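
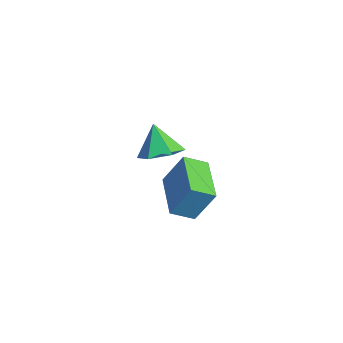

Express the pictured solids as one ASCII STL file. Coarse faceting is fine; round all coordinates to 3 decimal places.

solid 
facet normal 0.494 0.039 -0.869
outer loop
vertex -1.118 -1.999 2.155
vertex -1.897 -2.143 1.706
vertex -1.631 -1.294 1.895
endloop
endfacet
facet normal 0.333 0.530 0.780
outer loop
vertex -1.118 -1.999 2.155
vertex -1.631 -1.294 1.895
vertex -2.583 -2.197 2.914
endloop
endfacet
facet normal 0.494 0.039 -0.869
outer loop
vertex -1.631 -1.294 1.895
vertex -1.897 -2.143 1.706
vertex -2.409 -1.438 1.446
endloop
endfacet
facet normal -0.380 0.839 0.389
outer loop
vertex -1.631 -1.294 1.895
vertex -2.409 -1.438 1.446
vertex -2.583 -2.197 2.914
endloop
endfacet
facet normal 0.494 0.039 -0.869
outer loop
vertex -2.409 -1.438 1.446
vertex -1.897 -2.143 1.706
vertex -2.675 -2.287 1.257
endloop
endfacet
facet normal -0.956 0.291 0.037
outer loop
vertex -2.409 -1.438 1.446
vertex -2.675 -2.287 1.257
vertex -2.583 -2.197 2.914
endloop
endfacet
facet normal 0.494 0.039 -0.869
outer loop
vertex -2.675 -2.287 1.257
vertex -1.897 -2.143 1.706
vertex -2.162 -2.993 1.517
endloop
endfacet
facet normal -0.820 -0.568 0.076
outer loop
vertex -2.675 -2.287 1.257
vertex -2.162 -2.993 1.517
vertex -2.583 -2.197 2.914
endloop
endfacet
facet normal 0.494 0.039 -0.869
outer loop
vertex -2.162 -2.993 1.517
vertex -1.897 -2.143 1.706
vertex -1.384 -2.849 1.966
endloop
endfacet
facet normal -0.107 -0.877 0.468
outer loop
vertex -2.162 -2.993 1.517
vertex -1.384 -2.849 1.966
vertex -2.583 -2.197 2.914
endloop
endfacet
facet normal 0.494 0.039 -0.869
outer loop
vertex -1.384 -2.849 1.966
vertex -1.897 -2.143 1.706
vertex -1.118 -1.999 2.155
endloop
endfacet
facet normal 0.469 -0.329 0.820
outer loop
vertex -1.384 -2.849 1.966
vertex -1.118 -1.999 2.155
vertex -2.583 -2.197 2.914
endloop
endfacet
facet normal -0.961 0.228 0.155
outer loop
vertex -4.85 -0.127 -1.107
vertex -4.7 0.855 -1.624
vertex -5.257 -0.842 -2.583
endloop
endfacet
facet normal -0.134 -0.877 0.462
outer loop
vertex -3.18 -1.335 -2.916
vertex -4.85 -0.127 -1.107
vertex -5.257 -0.842 -2.583
endloop
endfacet
facet normal -0.961 0.228 0.155
outer loop
vertex -5.257 -0.842 -2.583
vertex -4.7 0.855 -1.624
vertex -5.107 0.14 -3.1
endloop
endfacet
facet normal -0.240 -0.423 -0.874
outer loop
vertex -5.107 0.14 -3.1
vertex -3.18 -1.335 -2.916
vertex -5.257 -0.842 -2.583
endloop
endfacet
facet normal 0.240 0.423 0.874
outer loop
vertex -4.85 -0.127 -1.107
vertex -2.623 0.362 -1.957
vertex -4.7 0.855 -1.624
endloop
endfacet
facet normal -0.134 -0.877 0.462
outer loop
vertex -2.773 -0.62 -1.44
vertex -4.85 -0.127 -1.107
vertex -3.18 -1.335 -2.916
endloop
endfacet
facet normal 0.240 0.423 0.874
outer loop
vertex -2.773 -0.62 -1.44
vertex -2.623 0.362 -1.957
vertex -4.85 -0.127 -1.107
endloop
endfacet
facet normal 0.134 0.877 -0.462
outer loop
vertex -4.7 0.855 -1.624
vertex -2.623 0.362 -1.957
vertex -5.107 0.14 -3.1
endloop
endfacet
facet normal -0.240 -0.423 -0.874
outer loop
vertex -3.03 -0.353 -3.433
vertex -3.18 -1.335 -2.916
vertex -5.107 0.14 -3.1
endloop
endfacet
facet normal 0.134 0.877 -0.462
outer loop
vertex -5.107 0.14 -3.1
vertex -2.623 0.362 -1.957
vertex -3.03 -0.353 -3.433
endloop
endfacet
facet normal 0.961 -0.228 -0.155
outer loop
vertex -3.03 -0.353 -3.433
vertex -2.773 -0.62 -1.44
vertex -3.18 -1.335 -2.916
endloop
endfacet
facet normal 0.961 -0.228 -0.155
outer loop
vertex -2.623 0.362 -1.957
vertex -2.773 -0.62 -1.44
vertex -3.03 -0.353 -3.433
endloop
endfacet

endsolid


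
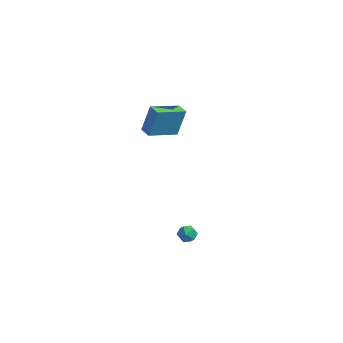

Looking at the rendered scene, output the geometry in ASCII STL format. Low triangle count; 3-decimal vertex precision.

solid 
facet normal 0.226 -0.237 0.945
outer loop
vertex 3.483 -3.855 0.825
vertex 2.869 -4.006 0.934
vertex 3.277 -4.454 0.724
endloop
endfacet
facet normal 0.782 -0.355 0.513
outer loop
vertex 3.483 -3.855 0.825
vertex 3.277 -4.454 0.724
vertex 3.677 -4.177 0.306
endloop
endfacet
facet normal 0.946 0.261 0.192
outer loop
vertex 3.483 -3.855 0.825
vertex 3.677 -4.177 0.306
vertex 3.516 -3.558 0.258
endloop
endfacet
facet normal 0.491 0.760 0.427
outer loop
vertex 3.483 -3.855 0.825
vertex 3.516 -3.558 0.258
vertex 3.016 -3.453 0.646
endloop
endfacet
facet normal 0.047 0.452 0.891
outer loop
vertex 3.483 -3.855 0.825
vertex 3.016 -3.453 0.646
vertex 2.869 -4.006 0.934
endloop
endfacet
facet normal 0.576 -0.817 0.010
outer loop
vertex 3.677 -4.177 0.306
vertex 3.277 -4.454 0.724
vertex 3.184 -4.527 0.094
endloop
endfacet
facet normal -0.323 -0.627 0.709
outer loop
vertex 3.277 -4.454 0.724
vertex 2.869 -4.006 0.934
vertex 2.684 -4.422 0.482
endloop
endfacet
facet normal -0.613 0.487 0.622
outer loop
vertex 2.869 -4.006 0.934
vertex 3.016 -3.453 0.646
vertex 2.523 -3.803 0.434
endloop
endfacet
facet normal 0.106 0.986 -0.130
outer loop
vertex 3.016 -3.453 0.646
vertex 3.516 -3.558 0.258
vertex 2.923 -3.526 0.016
endloop
endfacet
facet normal 0.842 0.179 -0.510
outer loop
vertex 3.516 -3.558 0.258
vertex 3.677 -4.177 0.306
vertex 3.331 -3.974 -0.194
endloop
endfacet
facet normal -0.491 -0.760 -0.427
outer loop
vertex 2.717 -4.125 -0.085
vertex 3.184 -4.527 0.094
vertex 2.684 -4.422 0.482
endloop
endfacet
facet normal -0.946 -0.261 -0.192
outer loop
vertex 2.717 -4.125 -0.085
vertex 2.684 -4.422 0.482
vertex 2.523 -3.803 0.434
endloop
endfacet
facet normal -0.782 0.355 -0.513
outer loop
vertex 2.717 -4.125 -0.085
vertex 2.523 -3.803 0.434
vertex 2.923 -3.526 0.016
endloop
endfacet
facet normal -0.226 0.237 -0.945
outer loop
vertex 2.717 -4.125 -0.085
vertex 2.923 -3.526 0.016
vertex 3.331 -3.974 -0.194
endloop
endfacet
facet normal -0.047 -0.452 -0.891
outer loop
vertex 2.717 -4.125 -0.085
vertex 3.331 -3.974 -0.194
vertex 3.184 -4.527 0.094
endloop
endfacet
facet normal -0.106 -0.986 0.130
outer loop
vertex 2.684 -4.422 0.482
vertex 3.184 -4.527 0.094
vertex 3.277 -4.454 0.724
endloop
endfacet
facet normal -0.842 -0.179 0.510
outer loop
vertex 2.523 -3.803 0.434
vertex 2.684 -4.422 0.482
vertex 2.869 -4.006 0.934
endloop
endfacet
facet normal -0.576 0.817 -0.010
outer loop
vertex 2.923 -3.526 0.016
vertex 2.523 -3.803 0.434
vertex 3.016 -3.453 0.646
endloop
endfacet
facet normal 0.323 0.627 -0.709
outer loop
vertex 3.331 -3.974 -0.194
vertex 2.923 -3.526 0.016
vertex 3.516 -3.558 0.258
endloop
endfacet
facet normal 0.613 -0.487 -0.622
outer loop
vertex 3.184 -4.527 0.094
vertex 3.331 -3.974 -0.194
vertex 3.677 -4.177 0.306
endloop
endfacet
facet normal -0.889 0.456 -0.021
outer loop
vertex -4.019 3.354 3.453
vertex -3.101 5.111 2.761
vertex -4.277 2.767 1.622
endloop
endfacet
facet normal -0.436 -0.837 0.330
outer loop
vertex -3.539 2.389 1.639
vertex -4.019 3.354 3.453
vertex -4.277 2.767 1.622
endloop
endfacet
facet normal -0.890 0.456 -0.021
outer loop
vertex -4.277 2.767 1.622
vertex -3.101 5.111 2.761
vertex -3.359 4.525 0.93
endloop
endfacet
facet normal -0.133 -0.302 -0.944
outer loop
vertex -3.359 4.525 0.93
vertex -3.539 2.389 1.639
vertex -4.277 2.767 1.622
endloop
endfacet
facet normal 0.133 0.302 0.944
outer loop
vertex -4.019 3.354 3.453
vertex -2.363 4.733 2.778
vertex -3.101 5.111 2.761
endloop
endfacet
facet normal -0.437 -0.837 0.329
outer loop
vertex -3.281 2.975 3.47
vertex -4.019 3.354 3.453
vertex -3.539 2.389 1.639
endloop
endfacet
facet normal 0.133 0.302 0.944
outer loop
vertex -3.281 2.975 3.47
vertex -2.363 4.733 2.778
vertex -4.019 3.354 3.453
endloop
endfacet
facet normal 0.436 0.837 -0.329
outer loop
vertex -3.101 5.111 2.761
vertex -2.363 4.733 2.778
vertex -3.359 4.525 0.93
endloop
endfacet
facet normal -0.133 -0.302 -0.944
outer loop
vertex -2.621 4.146 0.947
vertex -3.539 2.389 1.639
vertex -3.359 4.525 0.93
endloop
endfacet
facet normal 0.437 0.837 -0.330
outer loop
vertex -3.359 4.525 0.93
vertex -2.363 4.733 2.778
vertex -2.621 4.146 0.947
endloop
endfacet
facet normal 0.889 -0.457 0.021
outer loop
vertex -2.621 4.146 0.947
vertex -3.281 2.975 3.47
vertex -3.539 2.389 1.639
endloop
endfacet
facet normal 0.890 -0.456 0.021
outer loop
vertex -2.363 4.733 2.778
vertex -3.281 2.975 3.47
vertex -2.621 4.146 0.947
endloop
endfacet

endsolid


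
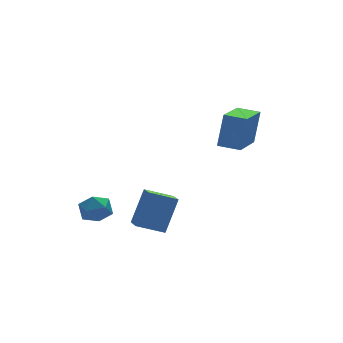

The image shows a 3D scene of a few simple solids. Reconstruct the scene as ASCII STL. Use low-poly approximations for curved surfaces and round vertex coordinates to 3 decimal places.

solid 
facet normal -0.847 0.398 0.353
outer loop
vertex -1.164 0.411 -0.43
vertex -0.88 1.35 -0.806
vertex -1.942 0.059 -1.9
endloop
endfacet
facet normal -0.271 -0.894 0.357
outer loop
vertex -0.9 -0.43 -2.334
vertex -1.164 0.411 -0.43
vertex -1.942 0.059 -1.9
endloop
endfacet
facet normal -0.847 0.397 0.353
outer loop
vertex -1.942 0.059 -1.9
vertex -0.88 1.35 -0.806
vertex -1.658 0.998 -2.275
endloop
endfacet
facet normal -0.457 -0.207 -0.865
outer loop
vertex -1.658 0.998 -2.275
vertex -0.9 -0.43 -2.334
vertex -1.942 0.059 -1.9
endloop
endfacet
facet normal 0.458 0.208 0.865
outer loop
vertex -1.164 0.411 -0.43
vertex 0.162 0.861 -1.24
vertex -0.88 1.35 -0.806
endloop
endfacet
facet normal -0.270 -0.894 0.357
outer loop
vertex -0.122 -0.078 -0.865
vertex -1.164 0.411 -0.43
vertex -0.9 -0.43 -2.334
endloop
endfacet
facet normal 0.458 0.207 0.865
outer loop
vertex -0.122 -0.078 -0.865
vertex 0.162 0.861 -1.24
vertex -1.164 0.411 -0.43
endloop
endfacet
facet normal 0.271 0.894 -0.357
outer loop
vertex -0.88 1.35 -0.806
vertex 0.162 0.861 -1.24
vertex -1.658 0.998 -2.275
endloop
endfacet
facet normal -0.458 -0.208 -0.864
outer loop
vertex -0.616 0.509 -2.71
vertex -0.9 -0.43 -2.334
vertex -1.658 0.998 -2.275
endloop
endfacet
facet normal 0.270 0.894 -0.357
outer loop
vertex -1.658 0.998 -2.275
vertex 0.162 0.861 -1.24
vertex -0.616 0.509 -2.71
endloop
endfacet
facet normal 0.847 -0.398 -0.353
outer loop
vertex -0.616 0.509 -2.71
vertex -0.122 -0.078 -0.865
vertex -0.9 -0.43 -2.334
endloop
endfacet
facet normal 0.847 -0.397 -0.353
outer loop
vertex 0.162 0.861 -1.24
vertex -0.122 -0.078 -0.865
vertex -0.616 0.509 -2.71
endloop
endfacet
facet normal -0.705 -0.655 0.273
outer loop
vertex 2.207 -1.289 3.571
vertex 1.577 -0.581 3.642
vertex 1.813 -1.488 2.075
endloop
endfacet
facet normal 0.662 -0.745 -0.075
outer loop
vertex 3.203 -0.199 1.538
vertex 2.207 -1.289 3.571
vertex 1.813 -1.488 2.075
endloop
endfacet
facet normal -0.706 -0.654 0.272
outer loop
vertex 1.813 -1.488 2.075
vertex 1.577 -0.581 3.642
vertex 1.184 -0.78 2.146
endloop
endfacet
facet normal -0.252 -0.128 -0.959
outer loop
vertex 1.184 -0.78 2.146
vertex 3.203 -0.199 1.538
vertex 1.813 -1.488 2.075
endloop
endfacet
facet normal 0.252 0.128 0.959
outer loop
vertex 2.207 -1.289 3.571
vertex 2.967 0.708 3.105
vertex 1.577 -0.581 3.642
endloop
endfacet
facet normal 0.663 -0.745 -0.075
outer loop
vertex 3.596 0.0 3.034
vertex 2.207 -1.289 3.571
vertex 3.203 -0.199 1.538
endloop
endfacet
facet normal 0.252 0.128 0.959
outer loop
vertex 3.596 0.0 3.034
vertex 2.967 0.708 3.105
vertex 2.207 -1.289 3.571
endloop
endfacet
facet normal -0.662 0.745 0.075
outer loop
vertex 1.577 -0.581 3.642
vertex 2.967 0.708 3.105
vertex 1.184 -0.78 2.146
endloop
endfacet
facet normal -0.252 -0.128 -0.959
outer loop
vertex 2.573 0.509 1.609
vertex 3.203 -0.199 1.538
vertex 1.184 -0.78 2.146
endloop
endfacet
facet normal -0.662 0.745 0.075
outer loop
vertex 1.184 -0.78 2.146
vertex 2.967 0.708 3.105
vertex 2.573 0.509 1.609
endloop
endfacet
facet normal 0.705 0.655 -0.272
outer loop
vertex 2.573 0.509 1.609
vertex 3.596 0.0 3.034
vertex 3.203 -0.199 1.538
endloop
endfacet
facet normal 0.705 0.654 -0.273
outer loop
vertex 2.967 0.708 3.105
vertex 3.596 0.0 3.034
vertex 2.573 0.509 1.609
endloop
endfacet
facet normal -0.289 0.622 0.728
outer loop
vertex -2.951 3.029 -1.935
vertex -2.498 2.659 -1.439
vertex -2.224 3.254 -1.839
endloop
endfacet
facet normal -0.306 0.948 0.094
outer loop
vertex -2.951 3.029 -1.935
vertex -2.224 3.254 -1.839
vertex -2.527 3.226 -2.543
endloop
endfacet
facet normal -0.745 0.579 -0.332
outer loop
vertex -2.951 3.029 -1.935
vertex -2.527 3.226 -2.543
vertex -2.988 2.613 -2.579
endloop
endfacet
facet normal -0.999 0.027 0.040
outer loop
vertex -2.951 3.029 -1.935
vertex -2.988 2.613 -2.579
vertex -2.97 2.263 -1.897
endloop
endfacet
facet normal -0.718 0.052 0.694
outer loop
vertex -2.951 3.029 -1.935
vertex -2.97 2.263 -1.897
vertex -2.498 2.659 -1.439
endloop
endfacet
facet normal 0.350 0.918 -0.187
outer loop
vertex -2.527 3.226 -2.543
vertex -2.224 3.254 -1.839
vertex -1.81 2.977 -2.423
endloop
endfacet
facet normal 0.377 0.391 0.840
outer loop
vertex -2.224 3.254 -1.839
vertex -2.498 2.659 -1.439
vertex -1.792 2.627 -1.741
endloop
endfacet
facet normal -0.316 -0.532 0.786
outer loop
vertex -2.498 2.659 -1.439
vertex -2.97 2.263 -1.897
vertex -2.253 2.014 -1.777
endloop
endfacet
facet normal -0.771 -0.574 -0.274
outer loop
vertex -2.97 2.263 -1.897
vertex -2.988 2.613 -2.579
vertex -2.556 1.986 -2.481
endloop
endfacet
facet normal -0.360 0.322 -0.876
outer loop
vertex -2.988 2.613 -2.579
vertex -2.527 3.226 -2.543
vertex -2.282 2.581 -2.881
endloop
endfacet
facet normal 0.999 -0.027 -0.040
outer loop
vertex -1.829 2.211 -2.385
vertex -1.81 2.977 -2.423
vertex -1.792 2.627 -1.741
endloop
endfacet
facet normal 0.745 -0.579 0.332
outer loop
vertex -1.829 2.211 -2.385
vertex -1.792 2.627 -1.741
vertex -2.253 2.014 -1.777
endloop
endfacet
facet normal 0.306 -0.948 -0.094
outer loop
vertex -1.829 2.211 -2.385
vertex -2.253 2.014 -1.777
vertex -2.556 1.986 -2.481
endloop
endfacet
facet normal 0.289 -0.622 -0.728
outer loop
vertex -1.829 2.211 -2.385
vertex -2.556 1.986 -2.481
vertex -2.282 2.581 -2.881
endloop
endfacet
facet normal 0.718 -0.052 -0.694
outer loop
vertex -1.829 2.211 -2.385
vertex -2.282 2.581 -2.881
vertex -1.81 2.977 -2.423
endloop
endfacet
facet normal 0.771 0.574 0.274
outer loop
vertex -1.792 2.627 -1.741
vertex -1.81 2.977 -2.423
vertex -2.224 3.254 -1.839
endloop
endfacet
facet normal 0.360 -0.322 0.876
outer loop
vertex -2.253 2.014 -1.777
vertex -1.792 2.627 -1.741
vertex -2.498 2.659 -1.439
endloop
endfacet
facet normal -0.350 -0.918 0.187
outer loop
vertex -2.556 1.986 -2.481
vertex -2.253 2.014 -1.777
vertex -2.97 2.263 -1.897
endloop
endfacet
facet normal -0.377 -0.391 -0.840
outer loop
vertex -2.282 2.581 -2.881
vertex -2.556 1.986 -2.481
vertex -2.988 2.613 -2.579
endloop
endfacet
facet normal 0.316 0.532 -0.786
outer loop
vertex -1.81 2.977 -2.423
vertex -2.282 2.581 -2.881
vertex -2.527 3.226 -2.543
endloop
endfacet

endsolid


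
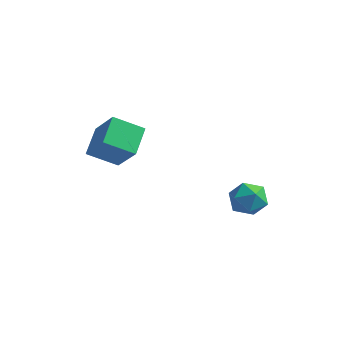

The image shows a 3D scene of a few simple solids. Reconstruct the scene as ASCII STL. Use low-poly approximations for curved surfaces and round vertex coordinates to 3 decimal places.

solid 
facet normal 0.148 0.984 0.101
outer loop
vertex 1.585 3.114 -0.432
vertex 0.965 3.159 0.035
vertex 1.67 3.022 0.336
endloop
endfacet
facet normal 0.765 0.644 -0.008
outer loop
vertex 1.585 3.114 -0.432
vertex 1.67 3.022 0.336
vertex 2.055 2.559 -0.156
endloop
endfacet
facet normal 0.719 0.296 -0.628
outer loop
vertex 1.585 3.114 -0.432
vertex 2.055 2.559 -0.156
vertex 1.589 2.409 -0.76
endloop
endfacet
facet normal 0.073 0.421 -0.904
outer loop
vertex 1.585 3.114 -0.432
vertex 1.589 2.409 -0.76
vertex 0.915 2.78 -0.642
endloop
endfacet
facet normal -0.280 0.846 -0.453
outer loop
vertex 1.585 3.114 -0.432
vertex 0.915 2.78 -0.642
vertex 0.965 3.159 0.035
endloop
endfacet
facet normal 0.845 0.159 0.511
outer loop
vertex 2.055 2.559 -0.156
vertex 1.67 3.022 0.336
vertex 1.725 2.26 0.482
endloop
endfacet
facet normal -0.155 0.710 0.687
outer loop
vertex 1.67 3.022 0.336
vertex 0.965 3.159 0.035
vertex 1.051 2.631 0.6
endloop
endfacet
facet normal -0.848 0.487 -0.210
outer loop
vertex 0.965 3.159 0.035
vertex 0.915 2.78 -0.642
vertex 0.585 2.481 -0.004
endloop
endfacet
facet normal -0.275 -0.200 -0.940
outer loop
vertex 0.915 2.78 -0.642
vertex 1.589 2.409 -0.76
vertex 0.97 2.018 -0.496
endloop
endfacet
facet normal 0.770 -0.403 -0.494
outer loop
vertex 1.589 2.409 -0.76
vertex 2.055 2.559 -0.156
vertex 1.675 1.881 -0.195
endloop
endfacet
facet normal -0.073 -0.421 0.904
outer loop
vertex 1.055 1.926 0.272
vertex 1.725 2.26 0.482
vertex 1.051 2.631 0.6
endloop
endfacet
facet normal -0.719 -0.296 0.628
outer loop
vertex 1.055 1.926 0.272
vertex 1.051 2.631 0.6
vertex 0.585 2.481 -0.004
endloop
endfacet
facet normal -0.765 -0.644 0.008
outer loop
vertex 1.055 1.926 0.272
vertex 0.585 2.481 -0.004
vertex 0.97 2.018 -0.496
endloop
endfacet
facet normal -0.148 -0.984 -0.101
outer loop
vertex 1.055 1.926 0.272
vertex 0.97 2.018 -0.496
vertex 1.675 1.881 -0.195
endloop
endfacet
facet normal 0.280 -0.846 0.453
outer loop
vertex 1.055 1.926 0.272
vertex 1.675 1.881 -0.195
vertex 1.725 2.26 0.482
endloop
endfacet
facet normal 0.275 0.200 0.940
outer loop
vertex 1.051 2.631 0.6
vertex 1.725 2.26 0.482
vertex 1.67 3.022 0.336
endloop
endfacet
facet normal -0.770 0.403 0.494
outer loop
vertex 0.585 2.481 -0.004
vertex 1.051 2.631 0.6
vertex 0.965 3.159 0.035
endloop
endfacet
facet normal -0.845 -0.159 -0.511
outer loop
vertex 0.97 2.018 -0.496
vertex 0.585 2.481 -0.004
vertex 0.915 2.78 -0.642
endloop
endfacet
facet normal 0.155 -0.710 -0.687
outer loop
vertex 1.675 1.881 -0.195
vertex 0.97 2.018 -0.496
vertex 1.589 2.409 -0.76
endloop
endfacet
facet normal 0.848 -0.487 0.210
outer loop
vertex 1.725 2.26 0.482
vertex 1.675 1.881 -0.195
vertex 2.055 2.559 -0.156
endloop
endfacet
facet normal -0.786 -0.397 0.474
outer loop
vertex -2.785 0.296 4.286
vertex -3.72 0.734 3.104
vertex -2.582 -0.771 3.729
endloop
endfacet
facet normal 0.596 -0.280 0.753
outer loop
vertex -1.6 -0.274 3.136
vertex -2.785 0.296 4.286
vertex -2.582 -0.771 3.729
endloop
endfacet
facet normal -0.786 -0.397 0.474
outer loop
vertex -2.582 -0.771 3.729
vertex -3.72 0.734 3.104
vertex -3.517 -0.332 2.547
endloop
endfacet
facet normal 0.167 -0.874 -0.456
outer loop
vertex -3.517 -0.332 2.547
vertex -1.6 -0.274 3.136
vertex -2.582 -0.771 3.729
endloop
endfacet
facet normal -0.167 0.874 0.456
outer loop
vertex -2.785 0.296 4.286
vertex -2.738 1.231 2.511
vertex -3.72 0.734 3.104
endloop
endfacet
facet normal 0.596 -0.280 0.753
outer loop
vertex -1.803 0.792 3.693
vertex -2.785 0.296 4.286
vertex -1.6 -0.274 3.136
endloop
endfacet
facet normal -0.166 0.874 0.456
outer loop
vertex -1.803 0.792 3.693
vertex -2.738 1.231 2.511
vertex -2.785 0.296 4.286
endloop
endfacet
facet normal -0.596 0.280 -0.753
outer loop
vertex -3.72 0.734 3.104
vertex -2.738 1.231 2.511
vertex -3.517 -0.332 2.547
endloop
endfacet
facet normal 0.166 -0.874 -0.456
outer loop
vertex -2.535 0.164 1.954
vertex -1.6 -0.274 3.136
vertex -3.517 -0.332 2.547
endloop
endfacet
facet normal -0.596 0.280 -0.753
outer loop
vertex -3.517 -0.332 2.547
vertex -2.738 1.231 2.511
vertex -2.535 0.164 1.954
endloop
endfacet
facet normal 0.786 0.397 -0.474
outer loop
vertex -2.535 0.164 1.954
vertex -1.803 0.792 3.693
vertex -1.6 -0.274 3.136
endloop
endfacet
facet normal 0.786 0.397 -0.474
outer loop
vertex -2.738 1.231 2.511
vertex -1.803 0.792 3.693
vertex -2.535 0.164 1.954
endloop
endfacet

endsolid


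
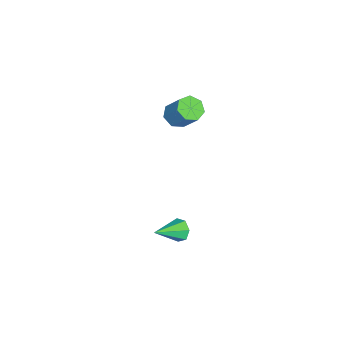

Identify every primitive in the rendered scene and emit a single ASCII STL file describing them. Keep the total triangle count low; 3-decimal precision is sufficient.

solid 
facet normal -0.711 0.543 -0.448
outer loop
vertex 2.71 3.221 -4.627
vertex 2.337 3.191 -4.071
vertex 2.795 3.649 -4.243
endloop
endfacet
facet normal 0.887 0.198 -0.417
outer loop
vertex 2.71 3.221 -4.627
vertex 2.795 3.649 -4.243
vertex 3.543 2.269 -3.309
endloop
endfacet
facet normal -0.710 0.541 -0.450
outer loop
vertex 2.795 3.649 -4.243
vertex 2.337 3.191 -4.071
vertex 2.534 3.733 -3.73
endloop
endfacet
facet normal 0.750 0.598 0.283
outer loop
vertex 2.795 3.649 -4.243
vertex 2.534 3.733 -3.73
vertex 3.543 2.269 -3.309
endloop
endfacet
facet normal -0.710 0.541 -0.450
outer loop
vertex 2.534 3.733 -3.73
vertex 2.337 3.191 -4.071
vertex 2.125 3.409 -3.474
endloop
endfacet
facet normal 0.227 0.411 0.883
outer loop
vertex 2.534 3.733 -3.73
vertex 2.125 3.409 -3.474
vertex 3.543 2.269 -3.309
endloop
endfacet
facet normal -0.709 0.542 -0.450
outer loop
vertex 2.125 3.409 -3.474
vertex 2.337 3.191 -4.071
vertex 1.875 2.921 -3.668
endloop
endfacet
facet normal -0.288 -0.223 0.931
outer loop
vertex 2.125 3.409 -3.474
vertex 1.875 2.921 -3.668
vertex 3.543 2.269 -3.309
endloop
endfacet
facet normal -0.709 0.543 -0.449
outer loop
vertex 1.875 2.921 -3.668
vertex 2.337 3.191 -4.071
vertex 1.973 2.637 -4.166
endloop
endfacet
facet normal -0.407 -0.826 0.391
outer loop
vertex 1.875 2.921 -3.668
vertex 1.973 2.637 -4.166
vertex 3.543 2.269 -3.309
endloop
endfacet
facet normal -0.711 0.544 -0.447
outer loop
vertex 1.973 2.637 -4.166
vertex 2.337 3.191 -4.071
vertex 2.344 2.771 -4.593
endloop
endfacet
facet normal -0.040 -0.943 -0.331
outer loop
vertex 1.973 2.637 -4.166
vertex 2.344 2.771 -4.593
vertex 3.543 2.269 -3.309
endloop
endfacet
facet normal -0.710 0.544 -0.447
outer loop
vertex 2.344 2.771 -4.593
vertex 2.337 3.191 -4.071
vertex 2.71 3.221 -4.627
endloop
endfacet
facet normal 0.535 -0.487 -0.690
outer loop
vertex 2.344 2.771 -4.593
vertex 2.71 3.221 -4.627
vertex 3.543 2.269 -3.309
endloop
endfacet
facet normal -0.328 -0.537 -0.777
outer loop
vertex -3.464 0.689 -1.116
vertex -3.986 1.245 -1.28
vertex -3.254 1.174 -1.54
endloop
endfacet
facet normal 0.892 -0.446 -0.069
outer loop
vertex -3.464 0.689 -1.116
vertex -3.254 1.174 -1.54
vertex -2.932 1.559 0.143
endloop
endfacet
facet normal 0.892 -0.447 -0.068
outer loop
vertex -2.932 1.559 0.143
vertex -3.254 1.174 -1.54
vertex -2.722 2.043 -0.28
endloop
endfacet
facet normal 0.329 0.537 0.777
outer loop
vertex -2.932 1.559 0.143
vertex -2.722 2.043 -0.28
vertex -3.454 2.115 -0.02
endloop
endfacet
facet normal -0.328 -0.536 -0.778
outer loop
vertex -3.254 1.174 -1.54
vertex -3.986 1.245 -1.28
vertex -3.595 1.712 -1.767
endloop
endfacet
facet normal 0.799 0.282 -0.532
outer loop
vertex -3.254 1.174 -1.54
vertex -3.595 1.712 -1.767
vertex -2.722 2.043 -0.28
endloop
endfacet
facet normal 0.799 0.281 -0.532
outer loop
vertex -2.722 2.043 -0.28
vertex -3.595 1.712 -1.767
vertex -3.063 2.582 -0.508
endloop
endfacet
facet normal 0.329 0.537 0.777
outer loop
vertex -2.722 2.043 -0.28
vertex -3.063 2.582 -0.508
vertex -3.454 2.115 -0.02
endloop
endfacet
facet normal -0.328 -0.537 -0.778
outer loop
vertex -3.595 1.712 -1.767
vertex -3.986 1.245 -1.28
vertex -4.231 1.899 -1.628
endloop
endfacet
facet normal 0.104 0.797 -0.595
outer loop
vertex -3.595 1.712 -1.767
vertex -4.231 1.899 -1.628
vertex -3.063 2.582 -0.508
endloop
endfacet
facet normal 0.103 0.798 -0.594
outer loop
vertex -3.063 2.582 -0.508
vertex -4.231 1.899 -1.628
vertex -3.699 2.768 -0.368
endloop
endfacet
facet normal 0.328 0.537 0.777
outer loop
vertex -3.063 2.582 -0.508
vertex -3.699 2.768 -0.368
vertex -3.454 2.115 -0.02
endloop
endfacet
facet normal -0.329 -0.537 -0.777
outer loop
vertex -4.231 1.899 -1.628
vertex -3.986 1.245 -1.28
vertex -4.682 1.594 -1.226
endloop
endfacet
facet normal -0.669 0.713 -0.209
outer loop
vertex -4.231 1.899 -1.628
vertex -4.682 1.594 -1.226
vertex -3.699 2.768 -0.368
endloop
endfacet
facet normal -0.669 0.713 -0.210
outer loop
vertex -3.699 2.768 -0.368
vertex -4.682 1.594 -1.226
vertex -4.15 2.463 0.033
endloop
endfacet
facet normal 0.328 0.537 0.777
outer loop
vertex -3.699 2.768 -0.368
vertex -4.15 2.463 0.033
vertex -3.454 2.115 -0.02
endloop
endfacet
facet normal -0.329 -0.536 -0.777
outer loop
vertex -4.682 1.594 -1.226
vertex -3.986 1.245 -1.28
vertex -4.609 1.026 -0.865
endloop
endfacet
facet normal -0.938 0.091 0.333
outer loop
vertex -4.682 1.594 -1.226
vertex -4.609 1.026 -0.865
vertex -4.15 2.463 0.033
endloop
endfacet
facet normal -0.938 0.091 0.333
outer loop
vertex -4.15 2.463 0.033
vertex -4.609 1.026 -0.865
vertex -4.077 1.895 0.394
endloop
endfacet
facet normal 0.327 0.536 0.778
outer loop
vertex -4.15 2.463 0.033
vertex -4.077 1.895 0.394
vertex -3.454 2.115 -0.02
endloop
endfacet
facet normal -0.329 -0.537 -0.777
outer loop
vertex -4.609 1.026 -0.865
vertex -3.986 1.245 -1.28
vertex -4.067 0.623 -0.816
endloop
endfacet
facet normal -0.501 -0.598 0.625
outer loop
vertex -4.609 1.026 -0.865
vertex -4.067 0.623 -0.816
vertex -4.077 1.895 0.394
endloop
endfacet
facet normal -0.501 -0.599 0.625
outer loop
vertex -4.077 1.895 0.394
vertex -4.067 0.623 -0.816
vertex -3.535 1.493 0.443
endloop
endfacet
facet normal 0.327 0.536 0.778
outer loop
vertex -4.077 1.895 0.394
vertex -3.535 1.493 0.443
vertex -3.454 2.115 -0.02
endloop
endfacet
facet normal -0.328 -0.537 -0.777
outer loop
vertex -4.067 0.623 -0.816
vertex -3.986 1.245 -1.28
vertex -3.464 0.689 -1.116
endloop
endfacet
facet normal 0.314 -0.838 0.446
outer loop
vertex -4.067 0.623 -0.816
vertex -3.464 0.689 -1.116
vertex -3.535 1.493 0.443
endloop
endfacet
facet normal 0.314 -0.838 0.446
outer loop
vertex -3.535 1.493 0.443
vertex -3.464 0.689 -1.116
vertex -2.932 1.559 0.143
endloop
endfacet
facet normal 0.328 0.536 0.778
outer loop
vertex -3.535 1.493 0.443
vertex -2.932 1.559 0.143
vertex -3.454 2.115 -0.02
endloop
endfacet

endsolid


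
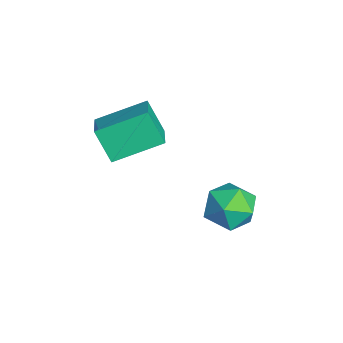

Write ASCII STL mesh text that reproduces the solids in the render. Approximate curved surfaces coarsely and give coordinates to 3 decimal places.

solid 
facet normal -0.980 -0.068 -0.188
outer loop
vertex -0.185 4.29 -4.224
vertex -0.181 3.205 -3.854
vertex -0.381 4.061 -3.119
endloop
endfacet
facet normal -0.798 0.602 -0.017
outer loop
vertex -0.185 4.29 -4.224
vertex -0.381 4.061 -3.119
vertex 0.29 4.943 -3.411
endloop
endfacet
facet normal -0.304 0.822 -0.482
outer loop
vertex -0.185 4.29 -4.224
vertex 0.29 4.943 -3.411
vertex 0.904 4.632 -4.328
endloop
endfacet
facet normal -0.180 0.289 -0.940
outer loop
vertex -0.185 4.29 -4.224
vertex 0.904 4.632 -4.328
vertex 0.613 3.558 -4.602
endloop
endfacet
facet normal -0.598 -0.261 -0.758
outer loop
vertex -0.185 4.29 -4.224
vertex 0.613 3.558 -4.602
vertex -0.181 3.205 -3.854
endloop
endfacet
facet normal -0.502 0.591 0.632
outer loop
vertex 0.29 4.943 -3.411
vertex -0.381 4.061 -3.119
vertex 0.587 4.262 -2.538
endloop
endfacet
facet normal -0.795 -0.491 0.356
outer loop
vertex -0.381 4.061 -3.119
vertex -0.181 3.205 -3.854
vertex 0.296 3.188 -2.812
endloop
endfacet
facet normal -0.177 -0.804 -0.567
outer loop
vertex -0.181 3.205 -3.854
vertex 0.613 3.558 -4.602
vertex 0.91 2.877 -3.729
endloop
endfacet
facet normal 0.500 0.084 -0.862
outer loop
vertex 0.613 3.558 -4.602
vertex 0.904 4.632 -4.328
vertex 1.581 3.759 -4.021
endloop
endfacet
facet normal 0.298 0.947 -0.121
outer loop
vertex 0.904 4.632 -4.328
vertex 0.29 4.943 -3.411
vertex 1.381 4.615 -3.286
endloop
endfacet
facet normal 0.180 -0.289 0.940
outer loop
vertex 1.385 3.53 -2.916
vertex 0.587 4.262 -2.538
vertex 0.296 3.188 -2.812
endloop
endfacet
facet normal 0.304 -0.822 0.482
outer loop
vertex 1.385 3.53 -2.916
vertex 0.296 3.188 -2.812
vertex 0.91 2.877 -3.729
endloop
endfacet
facet normal 0.798 -0.602 0.017
outer loop
vertex 1.385 3.53 -2.916
vertex 0.91 2.877 -3.729
vertex 1.581 3.759 -4.021
endloop
endfacet
facet normal 0.980 0.068 0.188
outer loop
vertex 1.385 3.53 -2.916
vertex 1.581 3.759 -4.021
vertex 1.381 4.615 -3.286
endloop
endfacet
facet normal 0.598 0.261 0.758
outer loop
vertex 1.385 3.53 -2.916
vertex 1.381 4.615 -3.286
vertex 0.587 4.262 -2.538
endloop
endfacet
facet normal -0.500 -0.084 0.862
outer loop
vertex 0.296 3.188 -2.812
vertex 0.587 4.262 -2.538
vertex -0.381 4.061 -3.119
endloop
endfacet
facet normal -0.298 -0.947 0.121
outer loop
vertex 0.91 2.877 -3.729
vertex 0.296 3.188 -2.812
vertex -0.181 3.205 -3.854
endloop
endfacet
facet normal 0.502 -0.591 -0.632
outer loop
vertex 1.581 3.759 -4.021
vertex 0.91 2.877 -3.729
vertex 0.613 3.558 -4.602
endloop
endfacet
facet normal 0.795 0.491 -0.356
outer loop
vertex 1.381 4.615 -3.286
vertex 1.581 3.759 -4.021
vertex 0.904 4.632 -4.328
endloop
endfacet
facet normal 0.177 0.804 0.567
outer loop
vertex 0.587 4.262 -2.538
vertex 1.381 4.615 -3.286
vertex 0.29 4.943 -3.411
endloop
endfacet
facet normal -0.407 -0.346 0.845
outer loop
vertex -0.466 1.054 1.516
vertex -1.798 1.222 0.943
vertex -0.385 -0.911 0.751
endloop
endfacet
facet normal 0.913 -0.115 0.392
outer loop
vertex 0.238 -0.382 -0.543
vertex -0.466 1.054 1.516
vertex -0.385 -0.911 0.751
endloop
endfacet
facet normal -0.408 -0.346 0.845
outer loop
vertex -0.385 -0.911 0.751
vertex -1.798 1.222 0.943
vertex -1.717 -0.743 0.177
endloop
endfacet
facet normal 0.039 -0.931 -0.362
outer loop
vertex -1.717 -0.743 0.177
vertex 0.238 -0.382 -0.543
vertex -0.385 -0.911 0.751
endloop
endfacet
facet normal -0.038 0.931 0.362
outer loop
vertex -0.466 1.054 1.516
vertex -1.175 1.751 -0.351
vertex -1.798 1.222 0.943
endloop
endfacet
facet normal 0.913 -0.115 0.392
outer loop
vertex 0.157 1.583 0.223
vertex -0.466 1.054 1.516
vertex 0.238 -0.382 -0.543
endloop
endfacet
facet normal -0.039 0.931 0.362
outer loop
vertex 0.157 1.583 0.223
vertex -1.175 1.751 -0.351
vertex -0.466 1.054 1.516
endloop
endfacet
facet normal -0.913 0.115 -0.392
outer loop
vertex -1.798 1.222 0.943
vertex -1.175 1.751 -0.351
vertex -1.717 -0.743 0.177
endloop
endfacet
facet normal 0.038 -0.931 -0.362
outer loop
vertex -1.094 -0.214 -1.116
vertex 0.238 -0.382 -0.543
vertex -1.717 -0.743 0.177
endloop
endfacet
facet normal -0.912 0.115 -0.393
outer loop
vertex -1.717 -0.743 0.177
vertex -1.175 1.751 -0.351
vertex -1.094 -0.214 -1.116
endloop
endfacet
facet normal 0.407 0.346 -0.845
outer loop
vertex -1.094 -0.214 -1.116
vertex 0.157 1.583 0.223
vertex 0.238 -0.382 -0.543
endloop
endfacet
facet normal 0.408 0.346 -0.845
outer loop
vertex -1.175 1.751 -0.351
vertex 0.157 1.583 0.223
vertex -1.094 -0.214 -1.116
endloop
endfacet

endsolid


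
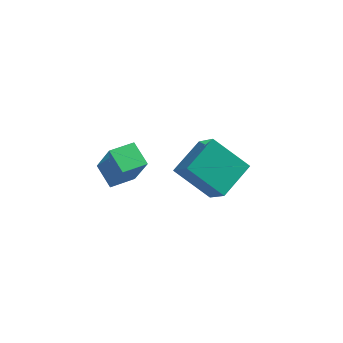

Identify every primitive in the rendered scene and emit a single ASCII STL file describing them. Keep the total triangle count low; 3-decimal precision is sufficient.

solid 
facet normal -0.784 0.246 0.570
outer loop
vertex -1.941 -0.914 -1.113
vertex -1.234 0.219 -0.631
vertex -2.472 -0.127 -2.182
endloop
endfacet
facet normal -0.498 -0.798 -0.340
outer loop
vertex -1.226 -0.519 -3.089
vertex -1.941 -0.914 -1.113
vertex -2.472 -0.127 -2.182
endloop
endfacet
facet normal -0.784 0.246 0.570
outer loop
vertex -2.472 -0.127 -2.182
vertex -1.234 0.219 -0.631
vertex -1.765 1.006 -1.7
endloop
endfacet
facet normal -0.371 0.550 -0.748
outer loop
vertex -1.765 1.006 -1.7
vertex -1.226 -0.519 -3.089
vertex -2.472 -0.127 -2.182
endloop
endfacet
facet normal 0.371 -0.550 0.748
outer loop
vertex -1.941 -0.914 -1.113
vertex 0.012 -0.173 -1.538
vertex -1.234 0.219 -0.631
endloop
endfacet
facet normal -0.498 -0.798 -0.340
outer loop
vertex -0.695 -1.306 -2.02
vertex -1.941 -0.914 -1.113
vertex -1.226 -0.519 -3.089
endloop
endfacet
facet normal 0.371 -0.550 0.748
outer loop
vertex -0.695 -1.306 -2.02
vertex 0.012 -0.173 -1.538
vertex -1.941 -0.914 -1.113
endloop
endfacet
facet normal 0.498 0.798 0.340
outer loop
vertex -1.234 0.219 -0.631
vertex 0.012 -0.173 -1.538
vertex -1.765 1.006 -1.7
endloop
endfacet
facet normal -0.371 0.550 -0.748
outer loop
vertex -0.519 0.614 -2.607
vertex -1.226 -0.519 -3.089
vertex -1.765 1.006 -1.7
endloop
endfacet
facet normal 0.498 0.798 0.340
outer loop
vertex -1.765 1.006 -1.7
vertex 0.012 -0.173 -1.538
vertex -0.519 0.614 -2.607
endloop
endfacet
facet normal 0.784 -0.246 -0.570
outer loop
vertex -0.519 0.614 -2.607
vertex -0.695 -1.306 -2.02
vertex -1.226 -0.519 -3.089
endloop
endfacet
facet normal 0.784 -0.246 -0.570
outer loop
vertex 0.012 -0.173 -1.538
vertex -0.695 -1.306 -2.02
vertex -0.519 0.614 -2.607
endloop
endfacet
facet normal -0.565 0.726 0.392
outer loop
vertex -4.001 -3.281 2.157
vertex -3.335 -2.702 2.045
vertex -4.442 -2.999 1.0
endloop
endfacet
facet normal -0.749 -0.651 0.127
outer loop
vertex -3.945 -3.638 0.655
vertex -4.001 -3.281 2.157
vertex -4.442 -2.999 1.0
endloop
endfacet
facet normal -0.565 0.726 0.392
outer loop
vertex -4.442 -2.999 1.0
vertex -3.335 -2.702 2.045
vertex -3.776 -2.42 0.888
endloop
endfacet
facet normal -0.347 0.222 -0.911
outer loop
vertex -3.776 -2.42 0.888
vertex -3.945 -3.638 0.655
vertex -4.442 -2.999 1.0
endloop
endfacet
facet normal 0.347 -0.222 0.911
outer loop
vertex -4.001 -3.281 2.157
vertex -2.838 -3.341 1.7
vertex -3.335 -2.702 2.045
endloop
endfacet
facet normal -0.749 -0.651 0.127
outer loop
vertex -3.504 -3.92 1.812
vertex -4.001 -3.281 2.157
vertex -3.945 -3.638 0.655
endloop
endfacet
facet normal 0.347 -0.222 0.911
outer loop
vertex -3.504 -3.92 1.812
vertex -2.838 -3.341 1.7
vertex -4.001 -3.281 2.157
endloop
endfacet
facet normal 0.749 0.651 -0.127
outer loop
vertex -3.335 -2.702 2.045
vertex -2.838 -3.341 1.7
vertex -3.776 -2.42 0.888
endloop
endfacet
facet normal -0.347 0.222 -0.911
outer loop
vertex -3.279 -3.059 0.543
vertex -3.945 -3.638 0.655
vertex -3.776 -2.42 0.888
endloop
endfacet
facet normal 0.749 0.651 -0.127
outer loop
vertex -3.776 -2.42 0.888
vertex -2.838 -3.341 1.7
vertex -3.279 -3.059 0.543
endloop
endfacet
facet normal 0.565 -0.726 -0.392
outer loop
vertex -3.279 -3.059 0.543
vertex -3.504 -3.92 1.812
vertex -3.945 -3.638 0.655
endloop
endfacet
facet normal 0.565 -0.726 -0.392
outer loop
vertex -2.838 -3.341 1.7
vertex -3.504 -3.92 1.812
vertex -3.279 -3.059 0.543
endloop
endfacet

endsolid


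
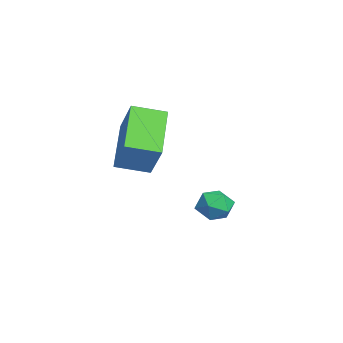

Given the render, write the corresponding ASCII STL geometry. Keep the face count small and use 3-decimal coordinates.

solid 
facet normal -0.792 0.154 0.591
outer loop
vertex 2.0 -4.073 3.505
vertex 2.009 -2.822 3.192
vertex 0.998 -4.381 2.244
endloop
endfacet
facet normal -0.007 -0.970 0.243
outer loop
vertex 2.731 -4.718 0.948
vertex 2.0 -4.073 3.505
vertex 0.998 -4.381 2.244
endloop
endfacet
facet normal -0.792 0.154 0.591
outer loop
vertex 0.998 -4.381 2.244
vertex 2.009 -2.822 3.192
vertex 1.007 -3.13 1.931
endloop
endfacet
facet normal -0.611 -0.188 -0.769
outer loop
vertex 1.007 -3.13 1.931
vertex 2.731 -4.718 0.948
vertex 0.998 -4.381 2.244
endloop
endfacet
facet normal 0.611 0.188 0.769
outer loop
vertex 2.0 -4.073 3.505
vertex 3.742 -3.159 1.896
vertex 2.009 -2.822 3.192
endloop
endfacet
facet normal -0.007 -0.970 0.243
outer loop
vertex 3.733 -4.41 2.209
vertex 2.0 -4.073 3.505
vertex 2.731 -4.718 0.948
endloop
endfacet
facet normal 0.611 0.188 0.769
outer loop
vertex 3.733 -4.41 2.209
vertex 3.742 -3.159 1.896
vertex 2.0 -4.073 3.505
endloop
endfacet
facet normal 0.007 0.970 -0.243
outer loop
vertex 2.009 -2.822 3.192
vertex 3.742 -3.159 1.896
vertex 1.007 -3.13 1.931
endloop
endfacet
facet normal -0.611 -0.188 -0.769
outer loop
vertex 2.74 -3.467 0.635
vertex 2.731 -4.718 0.948
vertex 1.007 -3.13 1.931
endloop
endfacet
facet normal 0.007 0.970 -0.243
outer loop
vertex 1.007 -3.13 1.931
vertex 3.742 -3.159 1.896
vertex 2.74 -3.467 0.635
endloop
endfacet
facet normal 0.792 -0.154 -0.591
outer loop
vertex 2.74 -3.467 0.635
vertex 3.733 -4.41 2.209
vertex 2.731 -4.718 0.948
endloop
endfacet
facet normal 0.792 -0.154 -0.591
outer loop
vertex 3.742 -3.159 1.896
vertex 3.733 -4.41 2.209
vertex 2.74 -3.467 0.635
endloop
endfacet
facet normal -0.143 0.699 0.701
outer loop
vertex 0.998 -0.391 -1.516
vertex 0.617 -0.9 -1.086
vertex 1.377 -0.824 -1.007
endloop
endfacet
facet normal 0.465 0.815 0.347
outer loop
vertex 0.998 -0.391 -1.516
vertex 1.377 -0.824 -1.007
vertex 1.676 -0.698 -1.703
endloop
endfacet
facet normal 0.307 0.887 -0.345
outer loop
vertex 0.998 -0.391 -1.516
vertex 1.676 -0.698 -1.703
vertex 1.101 -0.697 -2.212
endloop
endfacet
facet normal -0.399 0.816 -0.418
outer loop
vertex 0.998 -0.391 -1.516
vertex 1.101 -0.697 -2.212
vertex 0.446 -0.822 -1.83
endloop
endfacet
facet normal -0.677 0.700 0.229
outer loop
vertex 0.998 -0.391 -1.516
vertex 0.446 -0.822 -1.83
vertex 0.617 -0.9 -1.086
endloop
endfacet
facet normal 0.877 0.235 0.419
outer loop
vertex 1.676 -0.698 -1.703
vertex 1.377 -0.824 -1.007
vertex 1.714 -1.398 -1.39
endloop
endfacet
facet normal -0.108 0.048 0.993
outer loop
vertex 1.377 -0.824 -1.007
vertex 0.617 -0.9 -1.086
vertex 1.059 -1.523 -1.008
endloop
endfacet
facet normal -0.972 0.049 0.229
outer loop
vertex 0.617 -0.9 -1.086
vertex 0.446 -0.822 -1.83
vertex 0.484 -1.522 -1.517
endloop
endfacet
facet normal -0.523 0.239 -0.818
outer loop
vertex 0.446 -0.822 -1.83
vertex 1.101 -0.697 -2.212
vertex 0.783 -1.396 -2.213
endloop
endfacet
facet normal 0.621 0.353 -0.700
outer loop
vertex 1.101 -0.697 -2.212
vertex 1.676 -0.698 -1.703
vertex 1.543 -1.32 -2.134
endloop
endfacet
facet normal 0.399 -0.816 0.418
outer loop
vertex 1.162 -1.829 -1.704
vertex 1.714 -1.398 -1.39
vertex 1.059 -1.523 -1.008
endloop
endfacet
facet normal -0.307 -0.887 0.345
outer loop
vertex 1.162 -1.829 -1.704
vertex 1.059 -1.523 -1.008
vertex 0.484 -1.522 -1.517
endloop
endfacet
facet normal -0.465 -0.815 -0.347
outer loop
vertex 1.162 -1.829 -1.704
vertex 0.484 -1.522 -1.517
vertex 0.783 -1.396 -2.213
endloop
endfacet
facet normal 0.143 -0.699 -0.701
outer loop
vertex 1.162 -1.829 -1.704
vertex 0.783 -1.396 -2.213
vertex 1.543 -1.32 -2.134
endloop
endfacet
facet normal 0.677 -0.700 -0.229
outer loop
vertex 1.162 -1.829 -1.704
vertex 1.543 -1.32 -2.134
vertex 1.714 -1.398 -1.39
endloop
endfacet
facet normal 0.523 -0.239 0.818
outer loop
vertex 1.059 -1.523 -1.008
vertex 1.714 -1.398 -1.39
vertex 1.377 -0.824 -1.007
endloop
endfacet
facet normal -0.621 -0.353 0.700
outer loop
vertex 0.484 -1.522 -1.517
vertex 1.059 -1.523 -1.008
vertex 0.617 -0.9 -1.086
endloop
endfacet
facet normal -0.877 -0.235 -0.419
outer loop
vertex 0.783 -1.396 -2.213
vertex 0.484 -1.522 -1.517
vertex 0.446 -0.822 -1.83
endloop
endfacet
facet normal 0.108 -0.048 -0.993
outer loop
vertex 1.543 -1.32 -2.134
vertex 0.783 -1.396 -2.213
vertex 1.101 -0.697 -2.212
endloop
endfacet
facet normal 0.972 -0.049 -0.229
outer loop
vertex 1.714 -1.398 -1.39
vertex 1.543 -1.32 -2.134
vertex 1.676 -0.698 -1.703
endloop
endfacet

endsolid


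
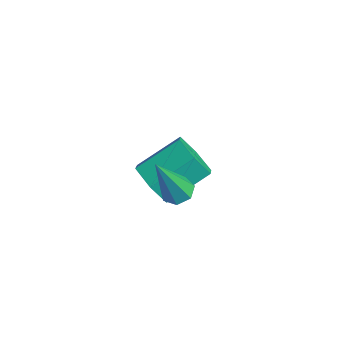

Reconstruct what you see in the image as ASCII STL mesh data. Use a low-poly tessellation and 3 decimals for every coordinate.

solid 
facet normal -0.096 0.402 -0.911
outer loop
vertex 1.902 -0.402 -1.24
vertex 1.364 -0.558 -1.252
vertex 1.584 -0.079 -1.064
endloop
endfacet
facet normal 0.753 0.525 0.397
outer loop
vertex 1.902 -0.402 -1.24
vertex 1.584 -0.079 -1.064
vertex 1.576 -1.442 0.752
endloop
endfacet
facet normal -0.096 0.401 -0.911
outer loop
vertex 1.584 -0.079 -1.064
vertex 1.364 -0.558 -1.252
vertex 1.1 -0.117 -1.03
endloop
endfacet
facet normal -0.021 0.800 0.600
outer loop
vertex 1.584 -0.079 -1.064
vertex 1.1 -0.117 -1.03
vertex 1.576 -1.442 0.752
endloop
endfacet
facet normal -0.097 0.401 -0.911
outer loop
vertex 1.1 -0.117 -1.03
vertex 1.364 -0.558 -1.252
vertex 0.816 -0.488 -1.163
endloop
endfacet
facet normal -0.763 0.404 0.504
outer loop
vertex 1.1 -0.117 -1.03
vertex 0.816 -0.488 -1.163
vertex 1.576 -1.442 0.752
endloop
endfacet
facet normal -0.097 0.401 -0.911
outer loop
vertex 0.816 -0.488 -1.163
vertex 1.364 -0.558 -1.252
vertex 0.944 -0.912 -1.363
endloop
endfacet
facet normal -0.914 -0.362 0.182
outer loop
vertex 0.816 -0.488 -1.163
vertex 0.944 -0.912 -1.363
vertex 1.576 -1.442 0.752
endloop
endfacet
facet normal -0.098 0.402 -0.911
outer loop
vertex 0.944 -0.912 -1.363
vertex 1.364 -0.558 -1.252
vertex 1.389 -1.069 -1.48
endloop
endfacet
facet normal -0.359 -0.925 -0.124
outer loop
vertex 0.944 -0.912 -1.363
vertex 1.389 -1.069 -1.48
vertex 1.576 -1.442 0.752
endloop
endfacet
facet normal -0.096 0.402 -0.911
outer loop
vertex 1.389 -1.069 -1.48
vertex 1.364 -0.558 -1.252
vertex 1.815 -0.842 -1.425
endloop
endfacet
facet normal 0.481 -0.857 -0.184
outer loop
vertex 1.389 -1.069 -1.48
vertex 1.815 -0.842 -1.425
vertex 1.576 -1.442 0.752
endloop
endfacet
facet normal -0.096 0.402 -0.911
outer loop
vertex 1.815 -0.842 -1.425
vertex 1.364 -0.558 -1.252
vertex 1.902 -0.402 -1.24
endloop
endfacet
facet normal 0.976 -0.213 0.048
outer loop
vertex 1.815 -0.842 -1.425
vertex 1.902 -0.402 -1.24
vertex 1.576 -1.442 0.752
endloop
endfacet
facet normal -0.083 -0.860 -0.503
outer loop
vertex -0.727 -0.347 -3.133
vertex -1.344 0.054 -3.717
vertex -0.425 0.08 -3.914
endloop
endfacet
facet normal 0.943 -0.231 0.239
outer loop
vertex -0.727 -0.347 -3.133
vertex -0.425 0.08 -3.914
vertex -0.579 1.185 -2.238
endloop
endfacet
facet normal 0.943 -0.231 0.239
outer loop
vertex -0.579 1.185 -2.238
vertex -0.425 0.08 -3.914
vertex -0.277 1.612 -3.019
endloop
endfacet
facet normal 0.083 0.861 0.503
outer loop
vertex -0.579 1.185 -2.238
vertex -0.277 1.612 -3.019
vertex -1.196 1.586 -2.823
endloop
endfacet
facet normal -0.083 -0.861 -0.502
outer loop
vertex -0.425 0.08 -3.914
vertex -1.344 0.054 -3.717
vertex -1.043 0.481 -4.499
endloop
endfacet
facet normal 0.749 0.279 -0.601
outer loop
vertex -0.425 0.08 -3.914
vertex -1.043 0.481 -4.499
vertex -0.277 1.612 -3.019
endloop
endfacet
facet normal 0.749 0.279 -0.601
outer loop
vertex -0.277 1.612 -3.019
vertex -1.043 0.481 -4.499
vertex -0.895 2.013 -3.604
endloop
endfacet
facet normal 0.083 0.861 0.502
outer loop
vertex -0.277 1.612 -3.019
vertex -0.895 2.013 -3.604
vertex -1.196 1.586 -2.823
endloop
endfacet
facet normal -0.083 -0.861 -0.502
outer loop
vertex -1.043 0.481 -4.499
vertex -1.344 0.054 -3.717
vertex -1.961 0.455 -4.302
endloop
endfacet
facet normal -0.194 0.509 -0.839
outer loop
vertex -1.043 0.481 -4.499
vertex -1.961 0.455 -4.302
vertex -0.895 2.013 -3.604
endloop
endfacet
facet normal -0.194 0.509 -0.839
outer loop
vertex -0.895 2.013 -3.604
vertex -1.961 0.455 -4.302
vertex -1.813 1.987 -3.407
endloop
endfacet
facet normal 0.083 0.860 0.503
outer loop
vertex -0.895 2.013 -3.604
vertex -1.813 1.987 -3.407
vertex -1.196 1.586 -2.823
endloop
endfacet
facet normal -0.083 -0.861 -0.503
outer loop
vertex -1.961 0.455 -4.302
vertex -1.344 0.054 -3.717
vertex -2.263 0.028 -3.521
endloop
endfacet
facet normal -0.943 0.231 -0.239
outer loop
vertex -1.961 0.455 -4.302
vertex -2.263 0.028 -3.521
vertex -1.813 1.987 -3.407
endloop
endfacet
facet normal -0.943 0.231 -0.239
outer loop
vertex -1.813 1.987 -3.407
vertex -2.263 0.028 -3.521
vertex -2.115 1.56 -2.626
endloop
endfacet
facet normal 0.083 0.860 0.503
outer loop
vertex -1.813 1.987 -3.407
vertex -2.115 1.56 -2.626
vertex -1.196 1.586 -2.823
endloop
endfacet
facet normal -0.083 -0.861 -0.502
outer loop
vertex -2.263 0.028 -3.521
vertex -1.344 0.054 -3.717
vertex -1.645 -0.373 -2.936
endloop
endfacet
facet normal -0.749 -0.279 0.601
outer loop
vertex -2.263 0.028 -3.521
vertex -1.645 -0.373 -2.936
vertex -2.115 1.56 -2.626
endloop
endfacet
facet normal -0.749 -0.279 0.601
outer loop
vertex -2.115 1.56 -2.626
vertex -1.645 -0.373 -2.936
vertex -1.497 1.159 -2.041
endloop
endfacet
facet normal 0.083 0.861 0.502
outer loop
vertex -2.115 1.56 -2.626
vertex -1.497 1.159 -2.041
vertex -1.196 1.586 -2.823
endloop
endfacet
facet normal -0.083 -0.860 -0.503
outer loop
vertex -1.645 -0.373 -2.936
vertex -1.344 0.054 -3.717
vertex -0.727 -0.347 -3.133
endloop
endfacet
facet normal 0.194 -0.509 0.839
outer loop
vertex -1.645 -0.373 -2.936
vertex -0.727 -0.347 -3.133
vertex -1.497 1.159 -2.041
endloop
endfacet
facet normal 0.194 -0.509 0.839
outer loop
vertex -1.497 1.159 -2.041
vertex -0.727 -0.347 -3.133
vertex -0.579 1.185 -2.238
endloop
endfacet
facet normal 0.083 0.861 0.502
outer loop
vertex -1.497 1.159 -2.041
vertex -0.579 1.185 -2.238
vertex -1.196 1.586 -2.823
endloop
endfacet

endsolid


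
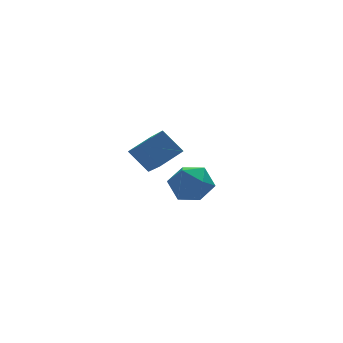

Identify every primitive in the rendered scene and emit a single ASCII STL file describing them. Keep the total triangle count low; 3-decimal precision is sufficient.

solid 
facet normal -0.446 0.546 0.709
outer loop
vertex -1.469 -4.181 4.159
vertex -0.354 -3.92 4.66
vertex -1.335 -2.639 3.056
endloop
endfacet
facet normal -0.892 -0.209 -0.400
outer loop
vertex -0.746 -3.36 2.12
vertex -1.469 -4.181 4.159
vertex -1.335 -2.639 3.056
endloop
endfacet
facet normal -0.446 0.546 0.709
outer loop
vertex -1.335 -2.639 3.056
vertex -0.354 -3.92 4.66
vertex -0.22 -2.378 3.557
endloop
endfacet
facet normal 0.071 0.811 -0.580
outer loop
vertex -0.22 -2.378 3.557
vertex -0.746 -3.36 2.12
vertex -1.335 -2.639 3.056
endloop
endfacet
facet normal -0.071 -0.811 0.580
outer loop
vertex -1.469 -4.181 4.159
vertex 0.235 -4.641 3.724
vertex -0.354 -3.92 4.66
endloop
endfacet
facet normal -0.892 -0.209 -0.400
outer loop
vertex -0.88 -4.902 3.223
vertex -1.469 -4.181 4.159
vertex -0.746 -3.36 2.12
endloop
endfacet
facet normal -0.071 -0.811 0.580
outer loop
vertex -0.88 -4.902 3.223
vertex 0.235 -4.641 3.724
vertex -1.469 -4.181 4.159
endloop
endfacet
facet normal 0.892 0.209 0.400
outer loop
vertex -0.354 -3.92 4.66
vertex 0.235 -4.641 3.724
vertex -0.22 -2.378 3.557
endloop
endfacet
facet normal 0.071 0.811 -0.580
outer loop
vertex 0.369 -3.099 2.621
vertex -0.746 -3.36 2.12
vertex -0.22 -2.378 3.557
endloop
endfacet
facet normal 0.892 0.209 0.400
outer loop
vertex -0.22 -2.378 3.557
vertex 0.235 -4.641 3.724
vertex 0.369 -3.099 2.621
endloop
endfacet
facet normal 0.446 -0.546 -0.709
outer loop
vertex 0.369 -3.099 2.621
vertex -0.88 -4.902 3.223
vertex -0.746 -3.36 2.12
endloop
endfacet
facet normal 0.446 -0.546 -0.709
outer loop
vertex 0.235 -4.641 3.724
vertex -0.88 -4.902 3.223
vertex 0.369 -3.099 2.621
endloop
endfacet
facet normal -0.886 -0.097 0.454
outer loop
vertex 1.914 1.065 -1.261
vertex 2.022 -0.044 -1.288
vertex 2.406 0.533 -0.415
endloop
endfacet
facet normal -0.565 0.509 0.649
outer loop
vertex 1.914 1.065 -1.261
vertex 2.406 0.533 -0.415
vertex 2.832 1.49 -0.795
endloop
endfacet
facet normal -0.444 0.894 0.060
outer loop
vertex 1.914 1.065 -1.261
vertex 2.832 1.49 -0.795
vertex 2.712 1.505 -1.903
endloop
endfacet
facet normal -0.690 0.525 -0.498
outer loop
vertex 1.914 1.065 -1.261
vertex 2.712 1.505 -1.903
vertex 2.211 0.557 -2.207
endloop
endfacet
facet normal -0.963 -0.088 -0.255
outer loop
vertex 1.914 1.065 -1.261
vertex 2.211 0.557 -2.207
vertex 2.022 -0.044 -1.288
endloop
endfacet
facet normal 0.066 0.343 0.937
outer loop
vertex 2.832 1.49 -0.795
vertex 2.406 0.533 -0.415
vertex 3.509 0.643 -0.533
endloop
endfacet
facet normal -0.453 -0.639 0.622
outer loop
vertex 2.406 0.533 -0.415
vertex 2.022 -0.044 -1.288
vertex 3.008 -0.305 -0.837
endloop
endfacet
facet normal -0.577 -0.624 -0.527
outer loop
vertex 2.022 -0.044 -1.288
vertex 2.211 0.557 -2.207
vertex 2.888 -0.29 -1.945
endloop
endfacet
facet normal -0.135 0.367 -0.921
outer loop
vertex 2.211 0.557 -2.207
vertex 2.712 1.505 -1.903
vertex 3.314 0.667 -2.325
endloop
endfacet
facet normal 0.262 0.965 -0.015
outer loop
vertex 2.712 1.505 -1.903
vertex 2.832 1.49 -0.795
vertex 3.698 1.244 -1.452
endloop
endfacet
facet normal 0.690 -0.525 0.498
outer loop
vertex 3.806 0.135 -1.479
vertex 3.509 0.643 -0.533
vertex 3.008 -0.305 -0.837
endloop
endfacet
facet normal 0.444 -0.894 -0.060
outer loop
vertex 3.806 0.135 -1.479
vertex 3.008 -0.305 -0.837
vertex 2.888 -0.29 -1.945
endloop
endfacet
facet normal 0.565 -0.509 -0.649
outer loop
vertex 3.806 0.135 -1.479
vertex 2.888 -0.29 -1.945
vertex 3.314 0.667 -2.325
endloop
endfacet
facet normal 0.886 0.097 -0.454
outer loop
vertex 3.806 0.135 -1.479
vertex 3.314 0.667 -2.325
vertex 3.698 1.244 -1.452
endloop
endfacet
facet normal 0.963 0.088 0.255
outer loop
vertex 3.806 0.135 -1.479
vertex 3.698 1.244 -1.452
vertex 3.509 0.643 -0.533
endloop
endfacet
facet normal 0.135 -0.367 0.921
outer loop
vertex 3.008 -0.305 -0.837
vertex 3.509 0.643 -0.533
vertex 2.406 0.533 -0.415
endloop
endfacet
facet normal -0.262 -0.965 0.015
outer loop
vertex 2.888 -0.29 -1.945
vertex 3.008 -0.305 -0.837
vertex 2.022 -0.044 -1.288
endloop
endfacet
facet normal -0.066 -0.343 -0.937
outer loop
vertex 3.314 0.667 -2.325
vertex 2.888 -0.29 -1.945
vertex 2.211 0.557 -2.207
endloop
endfacet
facet normal 0.453 0.639 -0.622
outer loop
vertex 3.698 1.244 -1.452
vertex 3.314 0.667 -2.325
vertex 2.712 1.505 -1.903
endloop
endfacet
facet normal 0.577 0.624 0.527
outer loop
vertex 3.509 0.643 -0.533
vertex 3.698 1.244 -1.452
vertex 2.832 1.49 -0.795
endloop
endfacet

endsolid


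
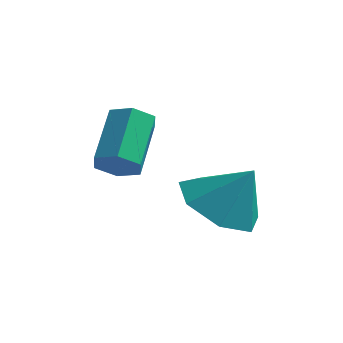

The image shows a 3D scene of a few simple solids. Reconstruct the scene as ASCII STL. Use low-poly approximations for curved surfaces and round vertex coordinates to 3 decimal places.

solid 
facet normal 0.212 -0.746 -0.631
outer loop
vertex -0.496 0.013 1.658
vertex -0.834 -0.319 1.937
vertex -1.027 -0.019 1.517
endloop
endfacet
facet normal 0.155 0.663 -0.733
outer loop
vertex -0.496 0.013 1.658
vertex -1.027 -0.019 1.517
vertex -0.807 1.11 2.584
endloop
endfacet
facet normal 0.153 0.663 -0.733
outer loop
vertex -0.807 1.11 2.584
vertex -1.027 -0.019 1.517
vertex -1.338 1.078 2.444
endloop
endfacet
facet normal -0.211 0.747 0.630
outer loop
vertex -0.807 1.11 2.584
vertex -1.338 1.078 2.444
vertex -1.146 0.779 2.863
endloop
endfacet
facet normal 0.212 -0.746 -0.631
outer loop
vertex -1.027 -0.019 1.517
vertex -0.834 -0.319 1.937
vertex -1.365 -0.351 1.796
endloop
endfacet
facet normal -0.760 0.280 -0.587
outer loop
vertex -1.027 -0.019 1.517
vertex -1.365 -0.351 1.796
vertex -1.338 1.078 2.444
endloop
endfacet
facet normal -0.758 0.281 -0.588
outer loop
vertex -1.338 1.078 2.444
vertex -1.365 -0.351 1.796
vertex -1.677 0.747 2.723
endloop
endfacet
facet normal -0.211 0.747 0.630
outer loop
vertex -1.338 1.078 2.444
vertex -1.677 0.747 2.723
vertex -1.146 0.779 2.863
endloop
endfacet
facet normal 0.212 -0.748 -0.629
outer loop
vertex -1.365 -0.351 1.796
vertex -0.834 -0.319 1.937
vertex -1.173 -0.65 2.216
endloop
endfacet
facet normal -0.913 -0.382 0.145
outer loop
vertex -1.365 -0.351 1.796
vertex -1.173 -0.65 2.216
vertex -1.677 0.747 2.723
endloop
endfacet
facet normal -0.912 -0.382 0.147
outer loop
vertex -1.677 0.747 2.723
vertex -1.173 -0.65 2.216
vertex -1.484 0.447 3.142
endloop
endfacet
facet normal -0.211 0.746 0.632
outer loop
vertex -1.677 0.747 2.723
vertex -1.484 0.447 3.142
vertex -1.146 0.779 2.863
endloop
endfacet
facet normal 0.211 -0.747 -0.630
outer loop
vertex -1.173 -0.65 2.216
vertex -0.834 -0.319 1.937
vertex -0.642 -0.618 2.356
endloop
endfacet
facet normal -0.153 -0.662 0.733
outer loop
vertex -1.173 -0.65 2.216
vertex -0.642 -0.618 2.356
vertex -1.484 0.447 3.142
endloop
endfacet
facet normal -0.155 -0.663 0.733
outer loop
vertex -1.484 0.447 3.142
vertex -0.642 -0.618 2.356
vertex -0.953 0.479 3.283
endloop
endfacet
facet normal -0.212 0.746 0.631
outer loop
vertex -1.484 0.447 3.142
vertex -0.953 0.479 3.283
vertex -1.146 0.779 2.863
endloop
endfacet
facet normal 0.211 -0.747 -0.630
outer loop
vertex -0.642 -0.618 2.356
vertex -0.834 -0.319 1.937
vertex -0.303 -0.287 2.077
endloop
endfacet
facet normal 0.759 -0.282 0.588
outer loop
vertex -0.642 -0.618 2.356
vertex -0.303 -0.287 2.077
vertex -0.953 0.479 3.283
endloop
endfacet
facet normal 0.760 -0.280 0.587
outer loop
vertex -0.953 0.479 3.283
vertex -0.303 -0.287 2.077
vertex -0.615 0.811 3.004
endloop
endfacet
facet normal -0.212 0.746 0.631
outer loop
vertex -0.953 0.479 3.283
vertex -0.615 0.811 3.004
vertex -1.146 0.779 2.863
endloop
endfacet
facet normal 0.211 -0.746 -0.632
outer loop
vertex -0.303 -0.287 2.077
vertex -0.834 -0.319 1.937
vertex -0.496 0.013 1.658
endloop
endfacet
facet normal 0.912 0.383 -0.146
outer loop
vertex -0.303 -0.287 2.077
vertex -0.496 0.013 1.658
vertex -0.615 0.811 3.004
endloop
endfacet
facet normal 0.913 0.382 -0.146
outer loop
vertex -0.615 0.811 3.004
vertex -0.496 0.013 1.658
vertex -0.807 1.11 2.584
endloop
endfacet
facet normal -0.212 0.748 0.629
outer loop
vertex -0.615 0.811 3.004
vertex -0.807 1.11 2.584
vertex -1.146 0.779 2.863
endloop
endfacet
facet normal -0.558 -0.138 -0.818
outer loop
vertex 1.724 0.626 0.29
vertex 0.896 0.773 0.83
vertex 1.448 1.447 0.34
endloop
endfacet
facet normal 0.948 0.318 0.007
outer loop
vertex 1.724 0.626 0.29
vertex 1.448 1.447 0.34
vertex 1.604 0.947 1.87
endloop
endfacet
facet normal -0.558 -0.138 -0.818
outer loop
vertex 1.448 1.447 0.34
vertex 0.896 0.773 0.83
vertex 0.755 1.76 0.76
endloop
endfacet
facet normal 0.509 0.832 0.220
outer loop
vertex 1.448 1.447 0.34
vertex 0.755 1.76 0.76
vertex 1.604 0.947 1.87
endloop
endfacet
facet normal -0.558 -0.138 -0.818
outer loop
vertex 0.755 1.76 0.76
vertex 0.896 0.773 0.83
vertex 0.169 1.33 1.232
endloop
endfacet
facet normal -0.069 0.779 0.623
outer loop
vertex 0.755 1.76 0.76
vertex 0.169 1.33 1.232
vertex 1.604 0.947 1.87
endloop
endfacet
facet normal -0.558 -0.137 -0.819
outer loop
vertex 0.169 1.33 1.232
vertex 0.896 0.773 0.83
vertex 0.129 0.479 1.402
endloop
endfacet
facet normal -0.353 0.199 0.914
outer loop
vertex 0.169 1.33 1.232
vertex 0.129 0.479 1.402
vertex 1.604 0.947 1.87
endloop
endfacet
facet normal -0.557 -0.138 -0.819
outer loop
vertex 0.129 0.479 1.402
vertex 0.896 0.773 0.83
vertex 0.667 -0.15 1.142
endloop
endfacet
facet normal -0.128 -0.470 0.873
outer loop
vertex 0.129 0.479 1.402
vertex 0.667 -0.15 1.142
vertex 1.604 0.947 1.87
endloop
endfacet
facet normal -0.558 -0.138 -0.818
outer loop
vertex 0.667 -0.15 1.142
vertex 0.896 0.773 0.83
vertex 1.377 -0.085 0.647
endloop
endfacet
facet normal 0.437 -0.726 0.531
outer loop
vertex 0.667 -0.15 1.142
vertex 1.377 -0.085 0.647
vertex 1.604 0.947 1.87
endloop
endfacet
facet normal -0.558 -0.138 -0.818
outer loop
vertex 1.377 -0.085 0.647
vertex 0.896 0.773 0.83
vertex 1.724 0.626 0.29
endloop
endfacet
facet normal 0.916 -0.374 0.146
outer loop
vertex 1.377 -0.085 0.647
vertex 1.724 0.626 0.29
vertex 1.604 0.947 1.87
endloop
endfacet

endsolid


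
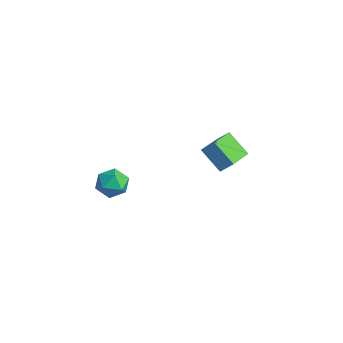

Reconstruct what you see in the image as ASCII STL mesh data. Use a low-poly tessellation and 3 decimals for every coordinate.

solid 
facet normal -0.822 0.551 0.144
outer loop
vertex 3.053 -2.255 -1.525
vertex 2.583 -2.999 -1.363
vertex 2.988 -2.57 -0.691
endloop
endfacet
facet normal -0.237 0.915 0.327
outer loop
vertex 3.053 -2.255 -1.525
vertex 2.988 -2.57 -0.691
vertex 3.77 -2.26 -0.992
endloop
endfacet
facet normal 0.189 0.951 -0.245
outer loop
vertex 3.053 -2.255 -1.525
vertex 3.77 -2.26 -0.992
vertex 3.849 -2.497 -1.85
endloop
endfacet
facet normal -0.134 0.609 -0.782
outer loop
vertex 3.053 -2.255 -1.525
vertex 3.849 -2.497 -1.85
vertex 3.116 -2.953 -2.079
endloop
endfacet
facet normal -0.759 0.361 -0.542
outer loop
vertex 3.053 -2.255 -1.525
vertex 3.116 -2.953 -2.079
vertex 2.583 -2.999 -1.363
endloop
endfacet
facet normal 0.105 0.544 0.833
outer loop
vertex 3.77 -2.26 -0.992
vertex 2.988 -2.57 -0.691
vertex 3.744 -3.007 -0.501
endloop
endfacet
facet normal -0.843 -0.045 0.537
outer loop
vertex 2.988 -2.57 -0.691
vertex 2.583 -2.999 -1.363
vertex 3.011 -3.463 -0.73
endloop
endfacet
facet normal -0.740 -0.351 -0.574
outer loop
vertex 2.583 -2.999 -1.363
vertex 3.116 -2.953 -2.079
vertex 3.09 -3.7 -1.588
endloop
endfacet
facet normal 0.270 0.049 -0.962
outer loop
vertex 3.116 -2.953 -2.079
vertex 3.849 -2.497 -1.85
vertex 3.872 -3.39 -1.889
endloop
endfacet
facet normal 0.792 0.603 -0.094
outer loop
vertex 3.849 -2.497 -1.85
vertex 3.77 -2.26 -0.992
vertex 4.277 -2.961 -1.217
endloop
endfacet
facet normal 0.134 -0.609 0.782
outer loop
vertex 3.807 -3.705 -1.055
vertex 3.744 -3.007 -0.501
vertex 3.011 -3.463 -0.73
endloop
endfacet
facet normal -0.189 -0.951 0.245
outer loop
vertex 3.807 -3.705 -1.055
vertex 3.011 -3.463 -0.73
vertex 3.09 -3.7 -1.588
endloop
endfacet
facet normal 0.237 -0.915 -0.327
outer loop
vertex 3.807 -3.705 -1.055
vertex 3.09 -3.7 -1.588
vertex 3.872 -3.39 -1.889
endloop
endfacet
facet normal 0.822 -0.551 -0.144
outer loop
vertex 3.807 -3.705 -1.055
vertex 3.872 -3.39 -1.889
vertex 4.277 -2.961 -1.217
endloop
endfacet
facet normal 0.759 -0.361 0.542
outer loop
vertex 3.807 -3.705 -1.055
vertex 4.277 -2.961 -1.217
vertex 3.744 -3.007 -0.501
endloop
endfacet
facet normal -0.270 -0.049 0.962
outer loop
vertex 3.011 -3.463 -0.73
vertex 3.744 -3.007 -0.501
vertex 2.988 -2.57 -0.691
endloop
endfacet
facet normal -0.792 -0.603 0.094
outer loop
vertex 3.09 -3.7 -1.588
vertex 3.011 -3.463 -0.73
vertex 2.583 -2.999 -1.363
endloop
endfacet
facet normal -0.105 -0.544 -0.833
outer loop
vertex 3.872 -3.39 -1.889
vertex 3.09 -3.7 -1.588
vertex 3.116 -2.953 -2.079
endloop
endfacet
facet normal 0.843 0.045 -0.537
outer loop
vertex 4.277 -2.961 -1.217
vertex 3.872 -3.39 -1.889
vertex 3.849 -2.497 -1.85
endloop
endfacet
facet normal 0.740 0.351 0.574
outer loop
vertex 3.744 -3.007 -0.501
vertex 4.277 -2.961 -1.217
vertex 3.77 -2.26 -0.992
endloop
endfacet
facet normal -0.460 -0.553 -0.695
outer loop
vertex 3.653 1.794 -0.675
vertex 2.592 3.362 -1.22
vertex 4.748 2.177 -1.704
endloop
endfacet
facet normal 0.539 -0.796 0.277
outer loop
vertex 5.148 2.658 -1.1
vertex 3.653 1.794 -0.675
vertex 4.748 2.177 -1.704
endloop
endfacet
facet normal -0.460 -0.553 -0.695
outer loop
vertex 4.748 2.177 -1.704
vertex 2.592 3.362 -1.22
vertex 3.686 3.745 -2.249
endloop
endfacet
facet normal 0.706 0.247 -0.664
outer loop
vertex 3.686 3.745 -2.249
vertex 5.148 2.658 -1.1
vertex 4.748 2.177 -1.704
endloop
endfacet
facet normal -0.706 -0.247 0.664
outer loop
vertex 3.653 1.794 -0.675
vertex 2.992 3.843 -0.616
vertex 2.592 3.362 -1.22
endloop
endfacet
facet normal 0.539 -0.796 0.276
outer loop
vertex 4.054 2.275 -0.071
vertex 3.653 1.794 -0.675
vertex 5.148 2.658 -1.1
endloop
endfacet
facet normal -0.705 -0.247 0.665
outer loop
vertex 4.054 2.275 -0.071
vertex 2.992 3.843 -0.616
vertex 3.653 1.794 -0.675
endloop
endfacet
facet normal -0.539 0.796 -0.277
outer loop
vertex 2.592 3.362 -1.22
vertex 2.992 3.843 -0.616
vertex 3.686 3.745 -2.249
endloop
endfacet
facet normal 0.705 0.246 -0.665
outer loop
vertex 4.087 4.226 -1.645
vertex 5.148 2.658 -1.1
vertex 3.686 3.745 -2.249
endloop
endfacet
facet normal -0.538 0.796 -0.277
outer loop
vertex 3.686 3.745 -2.249
vertex 2.992 3.843 -0.616
vertex 4.087 4.226 -1.645
endloop
endfacet
facet normal 0.460 0.553 0.695
outer loop
vertex 4.087 4.226 -1.645
vertex 4.054 2.275 -0.071
vertex 5.148 2.658 -1.1
endloop
endfacet
facet normal 0.460 0.553 0.695
outer loop
vertex 2.992 3.843 -0.616
vertex 4.054 2.275 -0.071
vertex 4.087 4.226 -1.645
endloop
endfacet

endsolid


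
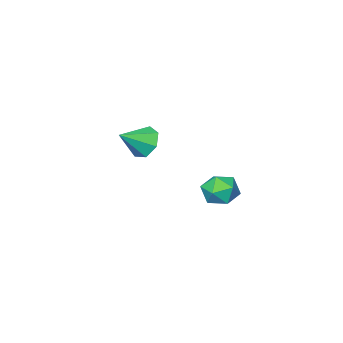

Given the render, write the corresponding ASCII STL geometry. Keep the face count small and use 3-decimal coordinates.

solid 
facet normal -0.845 0.120 -0.522
outer loop
vertex -1.856 -1.996 0.042
vertex -2.343 -2.734 0.661
vertex -2.282 -1.666 0.808
endloop
endfacet
facet normal 0.656 0.754 0.040
outer loop
vertex -1.856 -1.996 0.042
vertex -2.282 -1.666 0.808
vertex -0.857 -2.946 1.579
endloop
endfacet
facet normal -0.845 0.120 -0.521
outer loop
vertex -2.282 -1.666 0.808
vertex -2.343 -2.734 0.661
vertex -2.754 -2.14 1.464
endloop
endfacet
facet normal 0.252 0.689 0.679
outer loop
vertex -2.282 -1.666 0.808
vertex -2.754 -2.14 1.464
vertex -0.857 -2.946 1.579
endloop
endfacet
facet normal -0.845 0.120 -0.521
outer loop
vertex -2.754 -2.14 1.464
vertex -2.343 -2.734 0.661
vertex -2.917 -3.062 1.516
endloop
endfacet
facet normal -0.034 0.062 0.997
outer loop
vertex -2.754 -2.14 1.464
vertex -2.917 -3.062 1.516
vertex -0.857 -2.946 1.579
endloop
endfacet
facet normal -0.845 0.121 -0.521
outer loop
vertex -2.917 -3.062 1.516
vertex -2.343 -2.734 0.661
vertex -2.648 -3.736 0.923
endloop
endfacet
facet normal 0.014 -0.657 0.753
outer loop
vertex -2.917 -3.062 1.516
vertex -2.648 -3.736 0.923
vertex -0.857 -2.946 1.579
endloop
endfacet
facet normal -0.845 0.121 -0.521
outer loop
vertex -2.648 -3.736 0.923
vertex -2.343 -2.734 0.661
vertex -2.15 -3.656 0.134
endloop
endfacet
facet normal 0.359 -0.924 0.133
outer loop
vertex -2.648 -3.736 0.923
vertex -2.15 -3.656 0.134
vertex -0.857 -2.946 1.579
endloop
endfacet
facet normal -0.845 0.121 -0.521
outer loop
vertex -2.15 -3.656 0.134
vertex -2.343 -2.734 0.661
vertex -1.797 -2.882 -0.258
endloop
endfacet
facet normal 0.742 -0.540 -0.398
outer loop
vertex -2.15 -3.656 0.134
vertex -1.797 -2.882 -0.258
vertex -0.857 -2.946 1.579
endloop
endfacet
facet normal -0.845 0.120 -0.521
outer loop
vertex -1.797 -2.882 -0.258
vertex -2.343 -2.734 0.661
vertex -1.856 -1.996 0.042
endloop
endfacet
facet normal 0.874 0.207 -0.440
outer loop
vertex -1.797 -2.882 -0.258
vertex -1.856 -1.996 0.042
vertex -0.857 -2.946 1.579
endloop
endfacet
facet normal -0.312 -0.341 0.887
outer loop
vertex -2.787 3.818 0.765
vertex -2.276 2.903 0.593
vertex -1.778 3.707 1.077
endloop
endfacet
facet normal -0.237 0.368 0.899
outer loop
vertex -2.787 3.818 0.765
vertex -1.778 3.707 1.077
vertex -2.096 4.612 0.622
endloop
endfacet
facet normal -0.658 0.643 0.392
outer loop
vertex -2.787 3.818 0.765
vertex -2.096 4.612 0.622
vertex -2.791 4.368 -0.143
endloop
endfacet
facet normal -0.992 0.103 0.067
outer loop
vertex -2.787 3.818 0.765
vertex -2.791 4.368 -0.143
vertex -2.902 3.312 -0.161
endloop
endfacet
facet normal -0.779 -0.505 0.373
outer loop
vertex -2.787 3.818 0.765
vertex -2.902 3.312 -0.161
vertex -2.276 2.903 0.593
endloop
endfacet
facet normal 0.439 0.522 0.731
outer loop
vertex -2.096 4.612 0.622
vertex -1.778 3.707 1.077
vertex -1.158 4.188 0.361
endloop
endfacet
facet normal 0.319 -0.626 0.712
outer loop
vertex -1.778 3.707 1.077
vertex -2.276 2.903 0.593
vertex -1.269 3.132 0.343
endloop
endfacet
facet normal -0.437 -0.891 -0.121
outer loop
vertex -2.276 2.903 0.593
vertex -2.902 3.312 -0.161
vertex -1.964 2.888 -0.422
endloop
endfacet
facet normal -0.783 0.093 -0.615
outer loop
vertex -2.902 3.312 -0.161
vertex -2.791 4.368 -0.143
vertex -2.282 3.793 -0.877
endloop
endfacet
facet normal -0.242 0.966 -0.089
outer loop
vertex -2.791 4.368 -0.143
vertex -2.096 4.612 0.622
vertex -1.784 4.597 -0.393
endloop
endfacet
facet normal 0.992 -0.103 -0.067
outer loop
vertex -1.273 3.682 -0.565
vertex -1.158 4.188 0.361
vertex -1.269 3.132 0.343
endloop
endfacet
facet normal 0.658 -0.643 -0.392
outer loop
vertex -1.273 3.682 -0.565
vertex -1.269 3.132 0.343
vertex -1.964 2.888 -0.422
endloop
endfacet
facet normal 0.237 -0.368 -0.899
outer loop
vertex -1.273 3.682 -0.565
vertex -1.964 2.888 -0.422
vertex -2.282 3.793 -0.877
endloop
endfacet
facet normal 0.312 0.341 -0.887
outer loop
vertex -1.273 3.682 -0.565
vertex -2.282 3.793 -0.877
vertex -1.784 4.597 -0.393
endloop
endfacet
facet normal 0.779 0.505 -0.373
outer loop
vertex -1.273 3.682 -0.565
vertex -1.784 4.597 -0.393
vertex -1.158 4.188 0.361
endloop
endfacet
facet normal 0.783 -0.093 0.615
outer loop
vertex -1.269 3.132 0.343
vertex -1.158 4.188 0.361
vertex -1.778 3.707 1.077
endloop
endfacet
facet normal 0.242 -0.966 0.089
outer loop
vertex -1.964 2.888 -0.422
vertex -1.269 3.132 0.343
vertex -2.276 2.903 0.593
endloop
endfacet
facet normal -0.439 -0.522 -0.731
outer loop
vertex -2.282 3.793 -0.877
vertex -1.964 2.888 -0.422
vertex -2.902 3.312 -0.161
endloop
endfacet
facet normal -0.319 0.626 -0.712
outer loop
vertex -1.784 4.597 -0.393
vertex -2.282 3.793 -0.877
vertex -2.791 4.368 -0.143
endloop
endfacet
facet normal 0.437 0.891 0.121
outer loop
vertex -1.158 4.188 0.361
vertex -1.784 4.597 -0.393
vertex -2.096 4.612 0.622
endloop
endfacet

endsolid


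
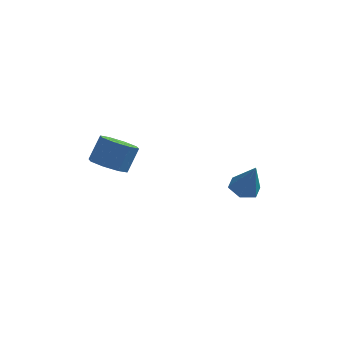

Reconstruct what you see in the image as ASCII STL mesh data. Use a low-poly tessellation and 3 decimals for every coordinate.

solid 
facet normal -0.334 -0.485 -0.808
outer loop
vertex -2.96 -3.272 1.291
vertex -3.65 -3.052 1.444
vertex -3.088 -2.777 1.047
endloop
endfacet
facet normal 0.915 0.039 -0.401
outer loop
vertex -2.96 -3.272 1.291
vertex -3.088 -2.777 1.047
vertex -2.6 -2.747 2.164
endloop
endfacet
facet normal 0.915 0.041 -0.401
outer loop
vertex -2.6 -2.747 2.164
vertex -3.088 -2.777 1.047
vertex -2.729 -2.253 1.92
endloop
endfacet
facet normal 0.332 0.486 0.808
outer loop
vertex -2.6 -2.747 2.164
vertex -2.729 -2.253 1.92
vertex -3.29 -2.528 2.316
endloop
endfacet
facet normal -0.333 -0.487 -0.808
outer loop
vertex -3.088 -2.777 1.047
vertex -3.65 -3.052 1.444
vertex -3.546 -2.444 1.035
endloop
endfacet
facet normal 0.486 0.647 -0.588
outer loop
vertex -3.088 -2.777 1.047
vertex -3.546 -2.444 1.035
vertex -2.729 -2.253 1.92
endloop
endfacet
facet normal 0.486 0.646 -0.588
outer loop
vertex -2.729 -2.253 1.92
vertex -3.546 -2.444 1.035
vertex -3.187 -1.919 1.908
endloop
endfacet
facet normal 0.333 0.485 0.808
outer loop
vertex -2.729 -2.253 1.92
vertex -3.187 -1.919 1.908
vertex -3.29 -2.528 2.316
endloop
endfacet
facet normal -0.332 -0.487 -0.808
outer loop
vertex -3.546 -2.444 1.035
vertex -3.65 -3.052 1.444
vertex -4.064 -2.467 1.262
endloop
endfacet
facet normal -0.228 0.873 -0.431
outer loop
vertex -3.546 -2.444 1.035
vertex -4.064 -2.467 1.262
vertex -3.187 -1.919 1.908
endloop
endfacet
facet normal -0.228 0.873 -0.431
outer loop
vertex -3.187 -1.919 1.908
vertex -4.064 -2.467 1.262
vertex -3.705 -1.942 2.135
endloop
endfacet
facet normal 0.333 0.485 0.809
outer loop
vertex -3.187 -1.919 1.908
vertex -3.705 -1.942 2.135
vertex -3.29 -2.528 2.316
endloop
endfacet
facet normal -0.332 -0.487 -0.808
outer loop
vertex -4.064 -2.467 1.262
vertex -3.65 -3.052 1.444
vertex -4.34 -2.833 1.596
endloop
endfacet
facet normal -0.808 0.589 -0.022
outer loop
vertex -4.064 -2.467 1.262
vertex -4.34 -2.833 1.596
vertex -3.705 -1.942 2.135
endloop
endfacet
facet normal -0.808 0.588 -0.021
outer loop
vertex -3.705 -1.942 2.135
vertex -4.34 -2.833 1.596
vertex -3.98 -2.308 2.469
endloop
endfacet
facet normal 0.334 0.486 0.808
outer loop
vertex -3.705 -1.942 2.135
vertex -3.98 -2.308 2.469
vertex -3.29 -2.528 2.316
endloop
endfacet
facet normal -0.332 -0.486 -0.808
outer loop
vertex -4.34 -2.833 1.596
vertex -3.65 -3.052 1.444
vertex -4.211 -3.327 1.84
endloop
endfacet
facet normal -0.915 -0.041 0.402
outer loop
vertex -4.34 -2.833 1.596
vertex -4.211 -3.327 1.84
vertex -3.98 -2.308 2.469
endloop
endfacet
facet normal -0.916 -0.039 0.400
outer loop
vertex -3.98 -2.308 2.469
vertex -4.211 -3.327 1.84
vertex -3.852 -2.803 2.713
endloop
endfacet
facet normal 0.334 0.485 0.808
outer loop
vertex -3.98 -2.308 2.469
vertex -3.852 -2.803 2.713
vertex -3.29 -2.528 2.316
endloop
endfacet
facet normal -0.333 -0.485 -0.808
outer loop
vertex -4.211 -3.327 1.84
vertex -3.65 -3.052 1.444
vertex -3.753 -3.661 1.852
endloop
endfacet
facet normal -0.487 -0.646 0.588
outer loop
vertex -4.211 -3.327 1.84
vertex -3.753 -3.661 1.852
vertex -3.852 -2.803 2.713
endloop
endfacet
facet normal -0.485 -0.647 0.588
outer loop
vertex -3.852 -2.803 2.713
vertex -3.753 -3.661 1.852
vertex -3.394 -3.136 2.725
endloop
endfacet
facet normal 0.333 0.487 0.808
outer loop
vertex -3.852 -2.803 2.713
vertex -3.394 -3.136 2.725
vertex -3.29 -2.528 2.316
endloop
endfacet
facet normal -0.333 -0.485 -0.809
outer loop
vertex -3.753 -3.661 1.852
vertex -3.65 -3.052 1.444
vertex -3.235 -3.638 1.625
endloop
endfacet
facet normal 0.228 -0.873 0.431
outer loop
vertex -3.753 -3.661 1.852
vertex -3.235 -3.638 1.625
vertex -3.394 -3.136 2.725
endloop
endfacet
facet normal 0.228 -0.873 0.431
outer loop
vertex -3.394 -3.136 2.725
vertex -3.235 -3.638 1.625
vertex -2.876 -3.113 2.498
endloop
endfacet
facet normal 0.332 0.487 0.808
outer loop
vertex -3.394 -3.136 2.725
vertex -2.876 -3.113 2.498
vertex -3.29 -2.528 2.316
endloop
endfacet
facet normal -0.334 -0.486 -0.808
outer loop
vertex -3.235 -3.638 1.625
vertex -3.65 -3.052 1.444
vertex -2.96 -3.272 1.291
endloop
endfacet
facet normal 0.808 -0.588 0.021
outer loop
vertex -3.235 -3.638 1.625
vertex -2.96 -3.272 1.291
vertex -2.876 -3.113 2.498
endloop
endfacet
facet normal 0.808 -0.589 0.021
outer loop
vertex -2.876 -3.113 2.498
vertex -2.96 -3.272 1.291
vertex -2.6 -2.747 2.164
endloop
endfacet
facet normal 0.332 0.487 0.808
outer loop
vertex -2.876 -3.113 2.498
vertex -2.6 -2.747 2.164
vertex -3.29 -2.528 2.316
endloop
endfacet
facet normal -0.294 0.194 -0.936
outer loop
vertex 1.569 -0.297 -1.521
vertex 0.994 -0.514 -1.385
vertex 1.128 0.096 -1.301
endloop
endfacet
facet normal 0.714 0.635 0.295
outer loop
vertex 1.569 -0.297 -1.521
vertex 1.128 0.096 -1.301
vertex 1.406 -0.786 -0.075
endloop
endfacet
facet normal -0.296 0.194 -0.935
outer loop
vertex 1.128 0.096 -1.301
vertex 0.994 -0.514 -1.385
vertex 0.553 -0.122 -1.164
endloop
endfacet
facet normal -0.155 0.785 0.600
outer loop
vertex 1.128 0.096 -1.301
vertex 0.553 -0.122 -1.164
vertex 1.406 -0.786 -0.075
endloop
endfacet
facet normal -0.295 0.196 -0.935
outer loop
vertex 0.553 -0.122 -1.164
vertex 0.994 -0.514 -1.385
vertex 0.418 -0.731 -1.249
endloop
endfacet
facet normal -0.761 0.079 0.644
outer loop
vertex 0.553 -0.122 -1.164
vertex 0.418 -0.731 -1.249
vertex 1.406 -0.786 -0.075
endloop
endfacet
facet normal -0.294 0.194 -0.936
outer loop
vertex 0.418 -0.731 -1.249
vertex 0.994 -0.514 -1.385
vertex 0.859 -1.124 -1.469
endloop
endfacet
facet normal -0.500 -0.776 0.384
outer loop
vertex 0.418 -0.731 -1.249
vertex 0.859 -1.124 -1.469
vertex 1.406 -0.786 -0.075
endloop
endfacet
facet normal -0.295 0.194 -0.936
outer loop
vertex 0.859 -1.124 -1.469
vertex 0.994 -0.514 -1.385
vertex 1.434 -0.906 -1.605
endloop
endfacet
facet normal 0.370 -0.926 0.079
outer loop
vertex 0.859 -1.124 -1.469
vertex 1.434 -0.906 -1.605
vertex 1.406 -0.786 -0.075
endloop
endfacet
facet normal -0.295 0.194 -0.936
outer loop
vertex 1.434 -0.906 -1.605
vertex 0.994 -0.514 -1.385
vertex 1.569 -0.297 -1.521
endloop
endfacet
facet normal 0.975 -0.221 0.035
outer loop
vertex 1.434 -0.906 -1.605
vertex 1.569 -0.297 -1.521
vertex 1.406 -0.786 -0.075
endloop
endfacet

endsolid
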